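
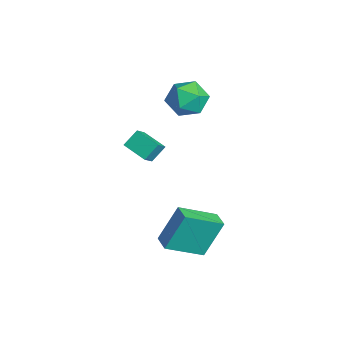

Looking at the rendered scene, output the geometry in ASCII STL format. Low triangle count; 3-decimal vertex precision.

solid 
facet normal 0.241 0.750 0.616
outer loop
vertex -1.675 0.99 0.421
vertex -2.099 0.465 1.227
vertex -1.083 0.333 0.99
endloop
endfacet
facet normal 0.706 0.704 0.078
outer loop
vertex -1.675 0.99 0.421
vertex -1.083 0.333 0.99
vertex -0.988 0.353 -0.057
endloop
endfacet
facet normal 0.345 0.772 -0.534
outer loop
vertex -1.675 0.99 0.421
vertex -0.988 0.353 -0.057
vertex -1.946 0.497 -0.467
endloop
endfacet
facet normal -0.345 0.861 -0.373
outer loop
vertex -1.675 0.99 0.421
vertex -1.946 0.497 -0.467
vertex -2.632 0.566 0.326
endloop
endfacet
facet normal -0.409 0.848 0.337
outer loop
vertex -1.675 0.99 0.421
vertex -2.632 0.566 0.326
vertex -2.099 0.465 1.227
endloop
endfacet
facet normal 0.995 0.051 0.091
outer loop
vertex -0.988 0.353 -0.057
vertex -1.083 0.333 0.99
vertex -0.988 -0.566 0.454
endloop
endfacet
facet normal 0.241 0.126 0.962
outer loop
vertex -1.083 0.333 0.99
vertex -2.099 0.465 1.227
vertex -1.674 -0.497 1.247
endloop
endfacet
facet normal -0.811 0.284 0.512
outer loop
vertex -2.099 0.465 1.227
vertex -2.632 0.566 0.326
vertex -2.632 -0.353 0.837
endloop
endfacet
facet normal -0.707 0.306 -0.638
outer loop
vertex -2.632 0.566 0.326
vertex -1.946 0.497 -0.467
vertex -2.537 -0.333 -0.21
endloop
endfacet
facet normal 0.409 0.162 -0.898
outer loop
vertex -1.946 0.497 -0.467
vertex -0.988 0.353 -0.057
vertex -1.521 -0.465 -0.447
endloop
endfacet
facet normal 0.345 -0.861 0.373
outer loop
vertex -1.945 -0.99 0.359
vertex -0.988 -0.566 0.454
vertex -1.674 -0.497 1.247
endloop
endfacet
facet normal -0.345 -0.772 0.534
outer loop
vertex -1.945 -0.99 0.359
vertex -1.674 -0.497 1.247
vertex -2.632 -0.353 0.837
endloop
endfacet
facet normal -0.706 -0.704 -0.078
outer loop
vertex -1.945 -0.99 0.359
vertex -2.632 -0.353 0.837
vertex -2.537 -0.333 -0.21
endloop
endfacet
facet normal -0.241 -0.750 -0.616
outer loop
vertex -1.945 -0.99 0.359
vertex -2.537 -0.333 -0.21
vertex -1.521 -0.465 -0.447
endloop
endfacet
facet normal 0.409 -0.848 -0.337
outer loop
vertex -1.945 -0.99 0.359
vertex -1.521 -0.465 -0.447
vertex -0.988 -0.566 0.454
endloop
endfacet
facet normal 0.707 -0.306 0.638
outer loop
vertex -1.674 -0.497 1.247
vertex -0.988 -0.566 0.454
vertex -1.083 0.333 0.99
endloop
endfacet
facet normal -0.409 -0.162 0.898
outer loop
vertex -2.632 -0.353 0.837
vertex -1.674 -0.497 1.247
vertex -2.099 0.465 1.227
endloop
endfacet
facet normal -0.995 -0.051 -0.091
outer loop
vertex -2.537 -0.333 -0.21
vertex -2.632 -0.353 0.837
vertex -2.632 0.566 0.326
endloop
endfacet
facet normal -0.241 -0.126 -0.962
outer loop
vertex -1.521 -0.465 -0.447
vertex -2.537 -0.333 -0.21
vertex -1.946 0.497 -0.467
endloop
endfacet
facet normal 0.811 -0.284 -0.512
outer loop
vertex -0.988 -0.566 0.454
vertex -1.521 -0.465 -0.447
vertex -0.988 0.353 -0.057
endloop
endfacet
facet normal -0.997 -0.063 -0.050
outer loop
vertex 3.496 -1.937 -2.3
vertex 3.434 -0.227 -3.215
vertex 3.639 -2.846 -4.007
endloop
endfacet
facet normal 0.032 -0.881 0.472
outer loop
vertex 4.486 -2.793 -3.965
vertex 3.496 -1.937 -2.3
vertex 3.639 -2.846 -4.007
endloop
endfacet
facet normal -0.997 -0.063 -0.050
outer loop
vertex 3.639 -2.846 -4.007
vertex 3.434 -0.227 -3.215
vertex 3.577 -1.137 -4.923
endloop
endfacet
facet normal 0.073 -0.469 -0.880
outer loop
vertex 3.577 -1.137 -4.923
vertex 4.486 -2.793 -3.965
vertex 3.639 -2.846 -4.007
endloop
endfacet
facet normal -0.073 0.468 0.880
outer loop
vertex 3.496 -1.937 -2.3
vertex 4.281 -0.174 -3.173
vertex 3.434 -0.227 -3.215
endloop
endfacet
facet normal 0.032 -0.881 0.472
outer loop
vertex 4.343 -1.883 -2.257
vertex 3.496 -1.937 -2.3
vertex 4.486 -2.793 -3.965
endloop
endfacet
facet normal -0.075 0.469 0.880
outer loop
vertex 4.343 -1.883 -2.257
vertex 4.281 -0.174 -3.173
vertex 3.496 -1.937 -2.3
endloop
endfacet
facet normal -0.032 0.881 -0.472
outer loop
vertex 3.434 -0.227 -3.215
vertex 4.281 -0.174 -3.173
vertex 3.577 -1.137 -4.923
endloop
endfacet
facet normal 0.075 -0.468 -0.880
outer loop
vertex 4.424 -1.083 -4.88
vertex 4.486 -2.793 -3.965
vertex 3.577 -1.137 -4.923
endloop
endfacet
facet normal -0.032 0.881 -0.472
outer loop
vertex 3.577 -1.137 -4.923
vertex 4.281 -0.174 -3.173
vertex 4.424 -1.083 -4.88
endloop
endfacet
facet normal 0.997 0.063 0.050
outer loop
vertex 4.424 -1.083 -4.88
vertex 4.343 -1.883 -2.257
vertex 4.486 -2.793 -3.965
endloop
endfacet
facet normal 0.997 0.063 0.050
outer loop
vertex 4.281 -0.174 -3.173
vertex 4.343 -1.883 -2.257
vertex 4.424 -1.083 -4.88
endloop
endfacet
facet normal -0.801 -0.528 0.282
outer loop
vertex 0.917 -3.554 0.08
vertex 0.726 -2.916 0.73
vertex 0.417 -3.108 -0.505
endloop
endfacet
facet normal 0.205 -0.686 -0.698
outer loop
vertex 1.394 -2.464 -0.85
vertex 0.917 -3.554 0.08
vertex 0.417 -3.108 -0.505
endloop
endfacet
facet normal -0.801 -0.528 0.282
outer loop
vertex 0.417 -3.108 -0.505
vertex 0.726 -2.916 0.73
vertex 0.225 -2.47 0.144
endloop
endfacet
facet normal -0.562 0.500 -0.658
outer loop
vertex 0.225 -2.47 0.144
vertex 1.394 -2.464 -0.85
vertex 0.417 -3.108 -0.505
endloop
endfacet
facet normal 0.563 -0.501 0.657
outer loop
vertex 0.917 -3.554 0.08
vertex 1.703 -2.272 0.385
vertex 0.726 -2.916 0.73
endloop
endfacet
facet normal 0.206 -0.686 -0.698
outer loop
vertex 1.895 -2.91 -0.264
vertex 0.917 -3.554 0.08
vertex 1.394 -2.464 -0.85
endloop
endfacet
facet normal 0.562 -0.501 0.659
outer loop
vertex 1.895 -2.91 -0.264
vertex 1.703 -2.272 0.385
vertex 0.917 -3.554 0.08
endloop
endfacet
facet normal -0.206 0.686 0.698
outer loop
vertex 0.726 -2.916 0.73
vertex 1.703 -2.272 0.385
vertex 0.225 -2.47 0.144
endloop
endfacet
facet normal -0.562 0.502 -0.658
outer loop
vertex 1.203 -1.826 -0.2
vertex 1.394 -2.464 -0.85
vertex 0.225 -2.47 0.144
endloop
endfacet
facet normal -0.206 0.685 0.698
outer loop
vertex 0.225 -2.47 0.144
vertex 1.703 -2.272 0.385
vertex 1.203 -1.826 -0.2
endloop
endfacet
facet normal 0.801 0.528 -0.283
outer loop
vertex 1.203 -1.826 -0.2
vertex 1.895 -2.91 -0.264
vertex 1.394 -2.464 -0.85
endloop
endfacet
facet normal 0.801 0.528 -0.282
outer loop
vertex 1.703 -2.272 0.385
vertex 1.895 -2.91 -0.264
vertex 1.203 -1.826 -0.2
endloop
endfacet

endsolid


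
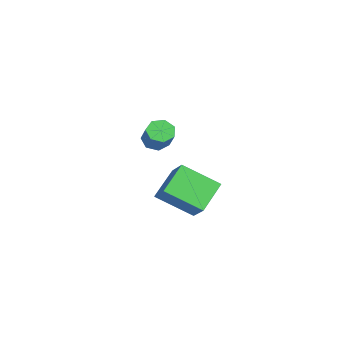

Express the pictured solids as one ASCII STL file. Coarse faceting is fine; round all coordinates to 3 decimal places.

solid 
facet normal -0.703 -0.019 -0.711
outer loop
vertex -3.902 -0.715 -1.375
vertex -4.378 -0.743 -0.904
vertex -4.104 -0.202 -1.189
endloop
endfacet
facet normal 0.621 0.472 -0.626
outer loop
vertex -3.902 -0.715 -1.375
vertex -4.104 -0.202 -1.189
vertex -2.946 -0.689 -0.407
endloop
endfacet
facet normal 0.621 0.471 -0.627
outer loop
vertex -2.946 -0.689 -0.407
vertex -4.104 -0.202 -1.189
vertex -3.148 -0.176 -0.222
endloop
endfacet
facet normal 0.703 0.020 0.711
outer loop
vertex -2.946 -0.689 -0.407
vertex -3.148 -0.176 -0.222
vertex -3.422 -0.717 0.064
endloop
endfacet
facet normal -0.702 -0.019 -0.711
outer loop
vertex -4.104 -0.202 -1.189
vertex -4.378 -0.743 -0.904
vertex -4.512 -0.097 -0.789
endloop
endfacet
facet normal 0.115 0.983 -0.140
outer loop
vertex -4.104 -0.202 -1.189
vertex -4.512 -0.097 -0.789
vertex -3.148 -0.176 -0.222
endloop
endfacet
facet normal 0.115 0.983 -0.140
outer loop
vertex -3.148 -0.176 -0.222
vertex -4.512 -0.097 -0.789
vertex -3.557 -0.071 0.179
endloop
endfacet
facet normal 0.703 0.020 0.711
outer loop
vertex -3.148 -0.176 -0.222
vertex -3.557 -0.071 0.179
vertex -3.422 -0.717 0.064
endloop
endfacet
facet normal -0.703 -0.019 -0.711
outer loop
vertex -4.512 -0.097 -0.789
vertex -4.378 -0.743 -0.904
vertex -4.819 -0.478 -0.475
endloop
endfacet
facet normal -0.477 0.755 0.450
outer loop
vertex -4.512 -0.097 -0.789
vertex -4.819 -0.478 -0.475
vertex -3.557 -0.071 0.179
endloop
endfacet
facet normal -0.477 0.755 0.451
outer loop
vertex -3.557 -0.071 0.179
vertex -4.819 -0.478 -0.475
vertex -3.864 -0.452 0.492
endloop
endfacet
facet normal 0.702 0.020 0.712
outer loop
vertex -3.557 -0.071 0.179
vertex -3.864 -0.452 0.492
vertex -3.422 -0.717 0.064
endloop
endfacet
facet normal -0.703 -0.019 -0.711
outer loop
vertex -4.819 -0.478 -0.475
vertex -4.378 -0.743 -0.904
vertex -4.794 -1.059 -0.484
endloop
endfacet
facet normal -0.710 -0.041 0.703
outer loop
vertex -4.819 -0.478 -0.475
vertex -4.794 -1.059 -0.484
vertex -3.864 -0.452 0.492
endloop
endfacet
facet normal -0.710 -0.043 0.703
outer loop
vertex -3.864 -0.452 0.492
vertex -4.794 -1.059 -0.484
vertex -3.838 -1.032 0.483
endloop
endfacet
facet normal 0.702 0.020 0.712
outer loop
vertex -3.864 -0.452 0.492
vertex -3.838 -1.032 0.483
vertex -3.422 -0.717 0.064
endloop
endfacet
facet normal -0.703 -0.020 -0.711
outer loop
vertex -4.794 -1.059 -0.484
vertex -4.378 -0.743 -0.904
vertex -4.455 -1.402 -0.809
endloop
endfacet
facet normal -0.408 -0.807 0.426
outer loop
vertex -4.794 -1.059 -0.484
vertex -4.455 -1.402 -0.809
vertex -3.838 -1.032 0.483
endloop
endfacet
facet normal -0.410 -0.806 0.427
outer loop
vertex -3.838 -1.032 0.483
vertex -4.455 -1.402 -0.809
vertex -3.5 -1.376 0.158
endloop
endfacet
facet normal 0.703 0.018 0.711
outer loop
vertex -3.838 -1.032 0.483
vertex -3.5 -1.376 0.158
vertex -3.422 -0.717 0.064
endloop
endfacet
facet normal -0.702 -0.021 -0.712
outer loop
vertex -4.455 -1.402 -0.809
vertex -4.378 -0.743 -0.904
vertex -4.058 -1.249 -1.205
endloop
endfacet
facet normal 0.200 -0.965 -0.172
outer loop
vertex -4.455 -1.402 -0.809
vertex -4.058 -1.249 -1.205
vertex -3.5 -1.376 0.158
endloop
endfacet
facet normal 0.200 -0.965 -0.172
outer loop
vertex -3.5 -1.376 0.158
vertex -4.058 -1.249 -1.205
vertex -3.103 -1.223 -0.238
endloop
endfacet
facet normal 0.703 0.018 0.711
outer loop
vertex -3.5 -1.376 0.158
vertex -3.103 -1.223 -0.238
vertex -3.422 -0.717 0.064
endloop
endfacet
facet normal -0.703 -0.021 -0.711
outer loop
vertex -4.058 -1.249 -1.205
vertex -4.378 -0.743 -0.904
vertex -3.902 -0.715 -1.375
endloop
endfacet
facet normal 0.659 -0.396 -0.640
outer loop
vertex -4.058 -1.249 -1.205
vertex -3.902 -0.715 -1.375
vertex -3.103 -1.223 -0.238
endloop
endfacet
facet normal 0.659 -0.396 -0.640
outer loop
vertex -3.103 -1.223 -0.238
vertex -3.902 -0.715 -1.375
vertex -2.946 -0.689 -0.407
endloop
endfacet
facet normal 0.703 0.018 0.711
outer loop
vertex -3.103 -1.223 -0.238
vertex -2.946 -0.689 -0.407
vertex -3.422 -0.717 0.064
endloop
endfacet
facet normal -0.761 -0.148 -0.632
outer loop
vertex -0.231 -0.881 -0.759
vertex 0.315 0.653 -1.776
vertex 0.731 -1.843 -1.693
endloop
endfacet
facet normal -0.284 -0.799 0.530
outer loop
vertex 1.705 -1.653 -0.884
vertex -0.231 -0.881 -0.759
vertex 0.731 -1.843 -1.693
endloop
endfacet
facet normal -0.761 -0.148 -0.632
outer loop
vertex 0.731 -1.843 -1.693
vertex 0.315 0.653 -1.776
vertex 1.277 -0.308 -2.71
endloop
endfacet
facet normal 0.584 -0.582 -0.566
outer loop
vertex 1.277 -0.308 -2.71
vertex 1.705 -1.653 -0.884
vertex 0.731 -1.843 -1.693
endloop
endfacet
facet normal -0.584 0.583 0.566
outer loop
vertex -0.231 -0.881 -0.759
vertex 1.289 0.843 -0.967
vertex 0.315 0.653 -1.776
endloop
endfacet
facet normal -0.285 -0.799 0.529
outer loop
vertex 0.743 -0.692 0.05
vertex -0.231 -0.881 -0.759
vertex 1.705 -1.653 -0.884
endloop
endfacet
facet normal -0.583 0.583 0.566
outer loop
vertex 0.743 -0.692 0.05
vertex 1.289 0.843 -0.967
vertex -0.231 -0.881 -0.759
endloop
endfacet
facet normal 0.284 0.799 -0.530
outer loop
vertex 0.315 0.653 -1.776
vertex 1.289 0.843 -0.967
vertex 1.277 -0.308 -2.71
endloop
endfacet
facet normal 0.583 -0.583 -0.566
outer loop
vertex 2.251 -0.119 -1.901
vertex 1.705 -1.653 -0.884
vertex 1.277 -0.308 -2.71
endloop
endfacet
facet normal 0.285 0.799 -0.530
outer loop
vertex 1.277 -0.308 -2.71
vertex 1.289 0.843 -0.967
vertex 2.251 -0.119 -1.901
endloop
endfacet
facet normal 0.761 0.148 0.632
outer loop
vertex 2.251 -0.119 -1.901
vertex 0.743 -0.692 0.05
vertex 1.705 -1.653 -0.884
endloop
endfacet
facet normal 0.761 0.148 0.632
outer loop
vertex 1.289 0.843 -0.967
vertex 0.743 -0.692 0.05
vertex 2.251 -0.119 -1.901
endloop
endfacet

endsolid


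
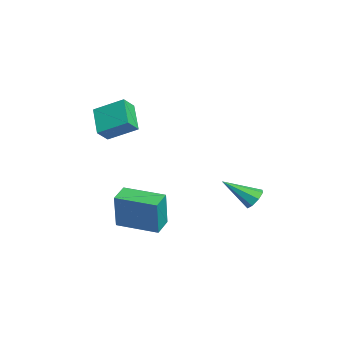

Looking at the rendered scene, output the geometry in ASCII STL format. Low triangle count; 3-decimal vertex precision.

solid 
facet normal 0.194 0.790 -0.582
outer loop
vertex 2.674 3.29 -1.642
vertex 2.445 2.979 -2.14
vertex 2.201 3.361 -1.703
endloop
endfacet
facet normal -0.072 0.327 0.942
outer loop
vertex 2.674 3.29 -1.642
vertex 2.201 3.361 -1.703
vertex 2.095 1.541 -1.08
endloop
endfacet
facet normal 0.193 0.790 -0.582
outer loop
vertex 2.201 3.361 -1.703
vertex 2.445 2.979 -2.14
vertex 1.871 3.208 -2.02
endloop
endfacet
facet normal -0.729 0.259 0.634
outer loop
vertex 2.201 3.361 -1.703
vertex 1.871 3.208 -2.02
vertex 2.095 1.541 -1.08
endloop
endfacet
facet normal 0.193 0.789 -0.584
outer loop
vertex 1.871 3.208 -2.02
vertex 2.445 2.979 -2.14
vertex 1.878 2.92 -2.407
endloop
endfacet
facet normal -0.993 -0.101 0.057
outer loop
vertex 1.871 3.208 -2.02
vertex 1.878 2.92 -2.407
vertex 2.095 1.541 -1.08
endloop
endfacet
facet normal 0.192 0.790 -0.583
outer loop
vertex 1.878 2.92 -2.407
vertex 2.445 2.979 -2.14
vertex 2.217 2.667 -2.638
endloop
endfacet
facet normal -0.710 -0.543 -0.448
outer loop
vertex 1.878 2.92 -2.407
vertex 2.217 2.667 -2.638
vertex 2.095 1.541 -1.08
endloop
endfacet
facet normal 0.192 0.790 -0.583
outer loop
vertex 2.217 2.667 -2.638
vertex 2.445 2.979 -2.14
vertex 2.69 2.597 -2.577
endloop
endfacet
facet normal -0.044 -0.808 -0.587
outer loop
vertex 2.217 2.667 -2.638
vertex 2.69 2.597 -2.577
vertex 2.095 1.541 -1.08
endloop
endfacet
facet normal 0.193 0.790 -0.582
outer loop
vertex 2.69 2.597 -2.577
vertex 2.445 2.979 -2.14
vertex 3.02 2.75 -2.26
endloop
endfacet
facet normal 0.611 -0.740 -0.279
outer loop
vertex 2.69 2.597 -2.577
vertex 3.02 2.75 -2.26
vertex 2.095 1.541 -1.08
endloop
endfacet
facet normal 0.193 0.790 -0.582
outer loop
vertex 3.02 2.75 -2.26
vertex 2.445 2.979 -2.14
vertex 3.013 3.037 -1.873
endloop
endfacet
facet normal 0.876 -0.380 0.298
outer loop
vertex 3.02 2.75 -2.26
vertex 3.013 3.037 -1.873
vertex 2.095 1.541 -1.08
endloop
endfacet
facet normal 0.193 0.790 -0.582
outer loop
vertex 3.013 3.037 -1.873
vertex 2.445 2.979 -2.14
vertex 2.674 3.29 -1.642
endloop
endfacet
facet normal 0.593 0.062 0.803
outer loop
vertex 3.013 3.037 -1.873
vertex 2.674 3.29 -1.642
vertex 2.095 1.541 -1.08
endloop
endfacet
facet normal -0.476 0.569 -0.671
outer loop
vertex -4.722 -2.955 0.491
vertex -4.181 -1.557 1.293
vertex -3.336 -2.937 -0.477
endloop
endfacet
facet normal -0.318 -0.822 -0.471
outer loop
vertex -2.879 -3.483 0.167
vertex -4.722 -2.955 0.491
vertex -3.336 -2.937 -0.477
endloop
endfacet
facet normal -0.476 0.569 -0.671
outer loop
vertex -3.336 -2.937 -0.477
vertex -4.181 -1.557 1.293
vertex -2.795 -1.539 0.325
endloop
endfacet
facet normal 0.820 0.011 -0.572
outer loop
vertex -2.795 -1.539 0.325
vertex -2.879 -3.483 0.167
vertex -3.336 -2.937 -0.477
endloop
endfacet
facet normal -0.820 -0.011 0.572
outer loop
vertex -4.722 -2.955 0.491
vertex -3.724 -2.103 1.937
vertex -4.181 -1.557 1.293
endloop
endfacet
facet normal -0.318 -0.822 -0.471
outer loop
vertex -4.265 -3.501 1.135
vertex -4.722 -2.955 0.491
vertex -2.879 -3.483 0.167
endloop
endfacet
facet normal -0.820 -0.011 0.572
outer loop
vertex -4.265 -3.501 1.135
vertex -3.724 -2.103 1.937
vertex -4.722 -2.955 0.491
endloop
endfacet
facet normal 0.318 0.822 0.471
outer loop
vertex -4.181 -1.557 1.293
vertex -3.724 -2.103 1.937
vertex -2.795 -1.539 0.325
endloop
endfacet
facet normal 0.820 0.011 -0.572
outer loop
vertex -2.338 -2.085 0.969
vertex -2.879 -3.483 0.167
vertex -2.795 -1.539 0.325
endloop
endfacet
facet normal 0.318 0.822 0.471
outer loop
vertex -2.795 -1.539 0.325
vertex -3.724 -2.103 1.937
vertex -2.338 -2.085 0.969
endloop
endfacet
facet normal 0.476 -0.569 0.671
outer loop
vertex -2.338 -2.085 0.969
vertex -4.265 -3.501 1.135
vertex -2.879 -3.483 0.167
endloop
endfacet
facet normal 0.476 -0.569 0.671
outer loop
vertex -3.724 -2.103 1.937
vertex -4.265 -3.501 1.135
vertex -2.338 -2.085 0.969
endloop
endfacet
facet normal -0.513 -0.857 0.048
outer loop
vertex 0.263 -3.101 -2.662
vertex -0.64 -2.548 -2.449
vertex -0.123 -2.979 -4.61
endloop
endfacet
facet normal 0.836 -0.512 -0.198
outer loop
vertex 0.96 -1.172 -4.711
vertex 0.263 -3.101 -2.662
vertex -0.123 -2.979 -4.61
endloop
endfacet
facet normal -0.513 -0.857 0.048
outer loop
vertex -0.123 -2.979 -4.61
vertex -0.64 -2.548 -2.449
vertex -1.026 -2.427 -4.397
endloop
endfacet
facet normal -0.194 0.061 -0.979
outer loop
vertex -1.026 -2.427 -4.397
vertex 0.96 -1.172 -4.711
vertex -0.123 -2.979 -4.61
endloop
endfacet
facet normal 0.193 -0.061 0.979
outer loop
vertex 0.263 -3.101 -2.662
vertex 0.443 -0.741 -2.55
vertex -0.64 -2.548 -2.449
endloop
endfacet
facet normal 0.836 -0.512 -0.197
outer loop
vertex 1.346 -1.293 -2.763
vertex 0.263 -3.101 -2.662
vertex 0.96 -1.172 -4.711
endloop
endfacet
facet normal 0.194 -0.061 0.979
outer loop
vertex 1.346 -1.293 -2.763
vertex 0.443 -0.741 -2.55
vertex 0.263 -3.101 -2.662
endloop
endfacet
facet normal -0.836 0.512 0.197
outer loop
vertex -0.64 -2.548 -2.449
vertex 0.443 -0.741 -2.55
vertex -1.026 -2.427 -4.397
endloop
endfacet
facet normal -0.193 0.061 -0.979
outer loop
vertex 0.057 -0.619 -4.498
vertex 0.96 -1.172 -4.711
vertex -1.026 -2.427 -4.397
endloop
endfacet
facet normal -0.836 0.512 0.198
outer loop
vertex -1.026 -2.427 -4.397
vertex 0.443 -0.741 -2.55
vertex 0.057 -0.619 -4.498
endloop
endfacet
facet normal 0.513 0.857 -0.048
outer loop
vertex 0.057 -0.619 -4.498
vertex 1.346 -1.293 -2.763
vertex 0.96 -1.172 -4.711
endloop
endfacet
facet normal 0.513 0.857 -0.048
outer loop
vertex 0.443 -0.741 -2.55
vertex 1.346 -1.293 -2.763
vertex 0.057 -0.619 -4.498
endloop
endfacet

endsolid


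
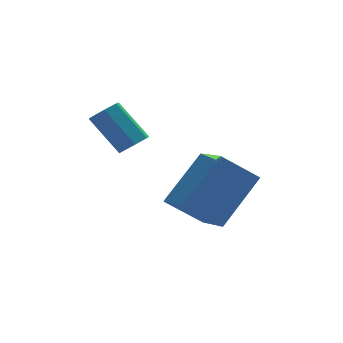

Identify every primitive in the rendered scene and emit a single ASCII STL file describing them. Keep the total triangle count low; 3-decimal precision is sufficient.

solid 
facet normal 0.481 -0.468 -0.741
outer loop
vertex 0.561 -2.042 -1.659
vertex 0.246 -1.805 -2.013
vertex 0.709 -1.637 -1.819
endloop
endfacet
facet normal 0.815 -0.071 0.574
outer loop
vertex 0.561 -2.042 -1.659
vertex 0.709 -1.637 -1.819
vertex -0.171 -1.331 -0.532
endloop
endfacet
facet normal 0.815 -0.071 0.574
outer loop
vertex -0.171 -1.331 -0.532
vertex 0.709 -1.637 -1.819
vertex -0.023 -0.926 -0.692
endloop
endfacet
facet normal -0.483 0.469 0.740
outer loop
vertex -0.171 -1.331 -0.532
vertex -0.023 -0.926 -0.692
vertex -0.486 -1.095 -0.887
endloop
endfacet
facet normal 0.481 -0.468 -0.741
outer loop
vertex 0.709 -1.637 -1.819
vertex 0.246 -1.805 -2.013
vertex 0.508 -1.359 -2.125
endloop
endfacet
facet normal 0.760 0.645 0.087
outer loop
vertex 0.709 -1.637 -1.819
vertex 0.508 -1.359 -2.125
vertex -0.023 -0.926 -0.692
endloop
endfacet
facet normal 0.760 0.645 0.087
outer loop
vertex -0.023 -0.926 -0.692
vertex 0.508 -1.359 -2.125
vertex -0.224 -0.648 -0.998
endloop
endfacet
facet normal -0.483 0.467 0.741
outer loop
vertex -0.023 -0.926 -0.692
vertex -0.224 -0.648 -0.998
vertex -0.486 -1.095 -0.887
endloop
endfacet
facet normal 0.481 -0.469 -0.741
outer loop
vertex 0.508 -1.359 -2.125
vertex 0.246 -1.805 -2.013
vertex 0.11 -1.417 -2.347
endloop
endfacet
facet normal 0.132 0.875 -0.466
outer loop
vertex 0.508 -1.359 -2.125
vertex 0.11 -1.417 -2.347
vertex -0.224 -0.648 -0.998
endloop
endfacet
facet normal 0.132 0.875 -0.466
outer loop
vertex -0.224 -0.648 -0.998
vertex 0.11 -1.417 -2.347
vertex -0.622 -0.706 -1.22
endloop
endfacet
facet normal -0.482 0.467 0.742
outer loop
vertex -0.224 -0.648 -0.998
vertex -0.622 -0.706 -1.22
vertex -0.486 -1.095 -0.887
endloop
endfacet
facet normal 0.483 -0.468 -0.740
outer loop
vertex 0.11 -1.417 -2.347
vertex 0.246 -1.805 -2.013
vertex -0.186 -1.768 -2.318
endloop
endfacet
facet normal -0.595 0.447 -0.668
outer loop
vertex 0.11 -1.417 -2.347
vertex -0.186 -1.768 -2.318
vertex -0.622 -0.706 -1.22
endloop
endfacet
facet normal -0.595 0.447 -0.668
outer loop
vertex -0.622 -0.706 -1.22
vertex -0.186 -1.768 -2.318
vertex -0.918 -1.057 -1.191
endloop
endfacet
facet normal -0.481 0.467 0.742
outer loop
vertex -0.622 -0.706 -1.22
vertex -0.918 -1.057 -1.191
vertex -0.486 -1.095 -0.887
endloop
endfacet
facet normal 0.482 -0.469 -0.740
outer loop
vertex -0.186 -1.768 -2.318
vertex 0.246 -1.805 -2.013
vertex -0.157 -2.147 -2.059
endloop
endfacet
facet normal -0.874 -0.318 -0.367
outer loop
vertex -0.186 -1.768 -2.318
vertex -0.157 -2.147 -2.059
vertex -0.918 -1.057 -1.191
endloop
endfacet
facet normal -0.874 -0.317 -0.368
outer loop
vertex -0.918 -1.057 -1.191
vertex -0.157 -2.147 -2.059
vertex -0.889 -1.436 -0.933
endloop
endfacet
facet normal -0.481 0.468 0.742
outer loop
vertex -0.918 -1.057 -1.191
vertex -0.889 -1.436 -0.933
vertex -0.486 -1.095 -0.887
endloop
endfacet
facet normal 0.481 -0.467 -0.742
outer loop
vertex -0.157 -2.147 -2.059
vertex 0.246 -1.805 -2.013
vertex 0.176 -2.269 -1.766
endloop
endfacet
facet normal -0.495 -0.843 0.211
outer loop
vertex -0.157 -2.147 -2.059
vertex 0.176 -2.269 -1.766
vertex -0.889 -1.436 -0.933
endloop
endfacet
facet normal -0.495 -0.843 0.211
outer loop
vertex -0.889 -1.436 -0.933
vertex 0.176 -2.269 -1.766
vertex -0.556 -1.558 -0.64
endloop
endfacet
facet normal -0.481 0.468 0.741
outer loop
vertex -0.889 -1.436 -0.933
vertex -0.556 -1.558 -0.64
vertex -0.486 -1.095 -0.887
endloop
endfacet
facet normal 0.482 -0.467 -0.741
outer loop
vertex 0.176 -2.269 -1.766
vertex 0.246 -1.805 -2.013
vertex 0.561 -2.042 -1.659
endloop
endfacet
facet normal 0.257 -0.733 0.630
outer loop
vertex 0.176 -2.269 -1.766
vertex 0.561 -2.042 -1.659
vertex -0.556 -1.558 -0.64
endloop
endfacet
facet normal 0.256 -0.734 0.629
outer loop
vertex -0.556 -1.558 -0.64
vertex 0.561 -2.042 -1.659
vertex -0.171 -1.331 -0.532
endloop
endfacet
facet normal -0.483 0.468 0.740
outer loop
vertex -0.556 -1.558 -0.64
vertex -0.171 -1.331 -0.532
vertex -0.486 -1.095 -0.887
endloop
endfacet
facet normal -0.619 -0.376 -0.690
outer loop
vertex 2.436 -3.437 -4.753
vertex 1.311 -3.26 -3.84
vertex 2.202 -2.022 -5.315
endloop
endfacet
facet normal 0.771 -0.121 -0.625
outer loop
vertex 3.489 -1.24 -3.88
vertex 2.436 -3.437 -4.753
vertex 2.202 -2.022 -5.315
endloop
endfacet
facet normal -0.619 -0.376 -0.689
outer loop
vertex 2.202 -2.022 -5.315
vertex 1.311 -3.26 -3.84
vertex 1.077 -1.845 -4.401
endloop
endfacet
facet normal -0.152 0.919 -0.365
outer loop
vertex 1.077 -1.845 -4.401
vertex 3.489 -1.24 -3.88
vertex 2.202 -2.022 -5.315
endloop
endfacet
facet normal 0.151 -0.919 0.365
outer loop
vertex 2.436 -3.437 -4.753
vertex 2.598 -2.478 -2.405
vertex 1.311 -3.26 -3.84
endloop
endfacet
facet normal 0.771 -0.121 -0.626
outer loop
vertex 3.723 -2.655 -3.319
vertex 2.436 -3.437 -4.753
vertex 3.489 -1.24 -3.88
endloop
endfacet
facet normal 0.152 -0.919 0.365
outer loop
vertex 3.723 -2.655 -3.319
vertex 2.598 -2.478 -2.405
vertex 2.436 -3.437 -4.753
endloop
endfacet
facet normal -0.771 0.121 0.626
outer loop
vertex 1.311 -3.26 -3.84
vertex 2.598 -2.478 -2.405
vertex 1.077 -1.845 -4.401
endloop
endfacet
facet normal -0.152 0.919 -0.365
outer loop
vertex 2.364 -1.063 -2.967
vertex 3.489 -1.24 -3.88
vertex 1.077 -1.845 -4.401
endloop
endfacet
facet normal -0.771 0.121 0.626
outer loop
vertex 1.077 -1.845 -4.401
vertex 2.598 -2.478 -2.405
vertex 2.364 -1.063 -2.967
endloop
endfacet
facet normal 0.619 0.376 0.690
outer loop
vertex 2.364 -1.063 -2.967
vertex 3.723 -2.655 -3.319
vertex 3.489 -1.24 -3.88
endloop
endfacet
facet normal 0.619 0.376 0.689
outer loop
vertex 2.598 -2.478 -2.405
vertex 3.723 -2.655 -3.319
vertex 2.364 -1.063 -2.967
endloop
endfacet

endsolid


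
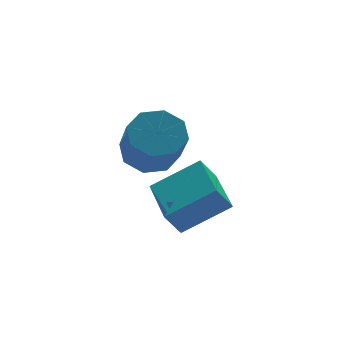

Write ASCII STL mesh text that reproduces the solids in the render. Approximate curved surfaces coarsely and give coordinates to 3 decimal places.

solid 
facet normal -0.549 0.027 0.835
outer loop
vertex 3.3 1.603 -2.116
vertex 3.679 3.196 -1.919
vertex 2.039 2.007 -2.959
endloop
endfacet
facet normal -0.230 -0.966 -0.119
outer loop
vertex 2.501 1.984 -3.661
vertex 3.3 1.603 -2.116
vertex 2.039 2.007 -2.959
endloop
endfacet
facet normal -0.550 0.028 0.835
outer loop
vertex 2.039 2.007 -2.959
vertex 3.679 3.196 -1.919
vertex 2.419 3.601 -2.763
endloop
endfacet
facet normal -0.803 0.258 -0.537
outer loop
vertex 2.419 3.601 -2.763
vertex 2.501 1.984 -3.661
vertex 2.039 2.007 -2.959
endloop
endfacet
facet normal 0.803 -0.258 0.537
outer loop
vertex 3.3 1.603 -2.116
vertex 4.141 3.173 -2.621
vertex 3.679 3.196 -1.919
endloop
endfacet
facet normal -0.231 -0.966 -0.119
outer loop
vertex 3.761 1.579 -2.817
vertex 3.3 1.603 -2.116
vertex 2.501 1.984 -3.661
endloop
endfacet
facet normal 0.803 -0.258 0.537
outer loop
vertex 3.761 1.579 -2.817
vertex 4.141 3.173 -2.621
vertex 3.3 1.603 -2.116
endloop
endfacet
facet normal 0.230 0.966 0.120
outer loop
vertex 3.679 3.196 -1.919
vertex 4.141 3.173 -2.621
vertex 2.419 3.601 -2.763
endloop
endfacet
facet normal -0.803 0.258 -0.537
outer loop
vertex 2.88 3.577 -3.464
vertex 2.501 1.984 -3.661
vertex 2.419 3.601 -2.763
endloop
endfacet
facet normal 0.230 0.966 0.118
outer loop
vertex 2.419 3.601 -2.763
vertex 4.141 3.173 -2.621
vertex 2.88 3.577 -3.464
endloop
endfacet
facet normal 0.550 -0.028 -0.835
outer loop
vertex 2.88 3.577 -3.464
vertex 3.761 1.579 -2.817
vertex 2.501 1.984 -3.661
endloop
endfacet
facet normal 0.549 -0.028 -0.835
outer loop
vertex 4.141 3.173 -2.621
vertex 3.761 1.579 -2.817
vertex 2.88 3.577 -3.464
endloop
endfacet
facet normal 0.162 0.626 -0.763
outer loop
vertex 2.535 3.433 -0.554
vertex 2.118 2.96 -1.031
vertex 1.947 3.574 -0.563
endloop
endfacet
facet normal 0.168 0.744 0.647
outer loop
vertex 2.535 3.433 -0.554
vertex 1.947 3.574 -0.563
vertex 2.299 2.512 0.567
endloop
endfacet
facet normal 0.168 0.744 0.647
outer loop
vertex 2.299 2.512 0.567
vertex 1.947 3.574 -0.563
vertex 1.711 2.653 0.558
endloop
endfacet
facet normal -0.162 -0.626 0.763
outer loop
vertex 2.299 2.512 0.567
vertex 1.711 2.653 0.558
vertex 1.882 2.04 0.091
endloop
endfacet
facet normal 0.161 0.626 -0.763
outer loop
vertex 1.947 3.574 -0.563
vertex 2.118 2.96 -1.031
vertex 1.459 3.355 -0.846
endloop
endfacet
facet normal -0.569 0.690 0.447
outer loop
vertex 1.947 3.574 -0.563
vertex 1.459 3.355 -0.846
vertex 1.711 2.653 0.558
endloop
endfacet
facet normal -0.568 0.691 0.447
outer loop
vertex 1.711 2.653 0.558
vertex 1.459 3.355 -0.846
vertex 1.223 2.434 0.276
endloop
endfacet
facet normal -0.160 -0.626 0.763
outer loop
vertex 1.711 2.653 0.558
vertex 1.223 2.434 0.276
vertex 1.882 2.04 0.091
endloop
endfacet
facet normal 0.161 0.626 -0.763
outer loop
vertex 1.459 3.355 -0.846
vertex 2.118 2.96 -1.031
vertex 1.358 2.905 -1.236
endloop
endfacet
facet normal -0.973 0.231 -0.015
outer loop
vertex 1.459 3.355 -0.846
vertex 1.358 2.905 -1.236
vertex 1.223 2.434 0.276
endloop
endfacet
facet normal -0.972 0.233 -0.014
outer loop
vertex 1.223 2.434 0.276
vertex 1.358 2.905 -1.236
vertex 1.121 1.984 -0.115
endloop
endfacet
facet normal -0.160 -0.626 0.763
outer loop
vertex 1.223 2.434 0.276
vertex 1.121 1.984 -0.115
vertex 1.882 2.04 0.091
endloop
endfacet
facet normal 0.160 0.627 -0.762
outer loop
vertex 1.358 2.905 -1.236
vertex 2.118 2.96 -1.031
vertex 1.701 2.488 -1.507
endloop
endfacet
facet normal -0.807 -0.361 -0.467
outer loop
vertex 1.358 2.905 -1.236
vertex 1.701 2.488 -1.507
vertex 1.121 1.984 -0.115
endloop
endfacet
facet normal -0.807 -0.362 -0.467
outer loop
vertex 1.121 1.984 -0.115
vertex 1.701 2.488 -1.507
vertex 1.465 1.567 -0.386
endloop
endfacet
facet normal -0.160 -0.627 0.762
outer loop
vertex 1.121 1.984 -0.115
vertex 1.465 1.567 -0.386
vertex 1.882 2.04 0.091
endloop
endfacet
facet normal 0.162 0.626 -0.763
outer loop
vertex 1.701 2.488 -1.507
vertex 2.118 2.96 -1.031
vertex 2.289 2.347 -1.498
endloop
endfacet
facet normal -0.168 -0.744 -0.647
outer loop
vertex 1.701 2.488 -1.507
vertex 2.289 2.347 -1.498
vertex 1.465 1.567 -0.386
endloop
endfacet
facet normal -0.168 -0.744 -0.647
outer loop
vertex 1.465 1.567 -0.386
vertex 2.289 2.347 -1.498
vertex 2.053 1.426 -0.377
endloop
endfacet
facet normal -0.162 -0.626 0.763
outer loop
vertex 1.465 1.567 -0.386
vertex 2.053 1.426 -0.377
vertex 1.882 2.04 0.091
endloop
endfacet
facet normal 0.160 0.626 -0.763
outer loop
vertex 2.289 2.347 -1.498
vertex 2.118 2.96 -1.031
vertex 2.777 2.566 -1.216
endloop
endfacet
facet normal 0.568 -0.690 -0.448
outer loop
vertex 2.289 2.347 -1.498
vertex 2.777 2.566 -1.216
vertex 2.053 1.426 -0.377
endloop
endfacet
facet normal 0.569 -0.690 -0.447
outer loop
vertex 2.053 1.426 -0.377
vertex 2.777 2.566 -1.216
vertex 2.541 1.645 -0.094
endloop
endfacet
facet normal -0.161 -0.626 0.763
outer loop
vertex 2.053 1.426 -0.377
vertex 2.541 1.645 -0.094
vertex 1.882 2.04 0.091
endloop
endfacet
facet normal 0.160 0.626 -0.763
outer loop
vertex 2.777 2.566 -1.216
vertex 2.118 2.96 -1.031
vertex 2.879 3.016 -0.825
endloop
endfacet
facet normal 0.973 -0.232 0.014
outer loop
vertex 2.777 2.566 -1.216
vertex 2.879 3.016 -0.825
vertex 2.541 1.645 -0.094
endloop
endfacet
facet normal 0.973 -0.232 0.015
outer loop
vertex 2.541 1.645 -0.094
vertex 2.879 3.016 -0.825
vertex 2.642 2.095 0.296
endloop
endfacet
facet normal -0.161 -0.626 0.763
outer loop
vertex 2.541 1.645 -0.094
vertex 2.642 2.095 0.296
vertex 1.882 2.04 0.091
endloop
endfacet
facet normal 0.160 0.627 -0.762
outer loop
vertex 2.879 3.016 -0.825
vertex 2.118 2.96 -1.031
vertex 2.535 3.433 -0.554
endloop
endfacet
facet normal 0.807 0.362 0.468
outer loop
vertex 2.879 3.016 -0.825
vertex 2.535 3.433 -0.554
vertex 2.642 2.095 0.296
endloop
endfacet
facet normal 0.807 0.361 0.467
outer loop
vertex 2.642 2.095 0.296
vertex 2.535 3.433 -0.554
vertex 2.299 2.512 0.567
endloop
endfacet
facet normal -0.160 -0.627 0.762
outer loop
vertex 2.642 2.095 0.296
vertex 2.299 2.512 0.567
vertex 1.882 2.04 0.091
endloop
endfacet

endsolid


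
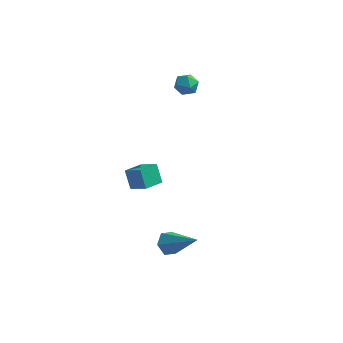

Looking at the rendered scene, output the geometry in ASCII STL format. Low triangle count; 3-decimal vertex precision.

solid 
facet normal -0.235 0.517 0.823
outer loop
vertex -2.108 3.927 3.24
vertex -1.577 3.678 3.548
vertex -1.527 4.243 3.207
endloop
endfacet
facet normal -0.454 0.859 0.237
outer loop
vertex -2.108 3.927 3.24
vertex -1.527 4.243 3.207
vertex -1.907 4.191 2.667
endloop
endfacet
facet normal -0.897 0.426 -0.118
outer loop
vertex -2.108 3.927 3.24
vertex -1.907 4.191 2.667
vertex -2.192 3.593 2.675
endloop
endfacet
facet normal -0.951 -0.183 0.250
outer loop
vertex -2.108 3.927 3.24
vertex -2.192 3.593 2.675
vertex -1.988 3.276 3.22
endloop
endfacet
facet normal -0.541 -0.125 0.832
outer loop
vertex -2.108 3.927 3.24
vertex -1.988 3.276 3.22
vertex -1.577 3.678 3.548
endloop
endfacet
facet normal 0.117 0.977 -0.177
outer loop
vertex -1.907 4.191 2.667
vertex -1.527 4.243 3.207
vertex -1.252 4.104 2.62
endloop
endfacet
facet normal 0.472 0.425 0.773
outer loop
vertex -1.527 4.243 3.207
vertex -1.577 3.678 3.548
vertex -1.048 3.787 3.165
endloop
endfacet
facet normal -0.025 -0.616 0.787
outer loop
vertex -1.577 3.678 3.548
vertex -1.988 3.276 3.22
vertex -1.333 3.189 3.173
endloop
endfacet
facet normal -0.688 -0.709 -0.155
outer loop
vertex -1.988 3.276 3.22
vertex -2.192 3.593 2.675
vertex -1.713 3.137 2.633
endloop
endfacet
facet normal -0.600 0.276 -0.751
outer loop
vertex -2.192 3.593 2.675
vertex -1.907 4.191 2.667
vertex -1.663 3.702 2.292
endloop
endfacet
facet normal 0.951 0.183 -0.250
outer loop
vertex -1.132 3.453 2.6
vertex -1.252 4.104 2.62
vertex -1.048 3.787 3.165
endloop
endfacet
facet normal 0.897 -0.426 0.118
outer loop
vertex -1.132 3.453 2.6
vertex -1.048 3.787 3.165
vertex -1.333 3.189 3.173
endloop
endfacet
facet normal 0.454 -0.859 -0.237
outer loop
vertex -1.132 3.453 2.6
vertex -1.333 3.189 3.173
vertex -1.713 3.137 2.633
endloop
endfacet
facet normal 0.235 -0.517 -0.823
outer loop
vertex -1.132 3.453 2.6
vertex -1.713 3.137 2.633
vertex -1.663 3.702 2.292
endloop
endfacet
facet normal 0.541 0.125 -0.832
outer loop
vertex -1.132 3.453 2.6
vertex -1.663 3.702 2.292
vertex -1.252 4.104 2.62
endloop
endfacet
facet normal 0.688 0.709 0.155
outer loop
vertex -1.048 3.787 3.165
vertex -1.252 4.104 2.62
vertex -1.527 4.243 3.207
endloop
endfacet
facet normal 0.600 -0.276 0.751
outer loop
vertex -1.333 3.189 3.173
vertex -1.048 3.787 3.165
vertex -1.577 3.678 3.548
endloop
endfacet
facet normal -0.117 -0.977 0.177
outer loop
vertex -1.713 3.137 2.633
vertex -1.333 3.189 3.173
vertex -1.988 3.276 3.22
endloop
endfacet
facet normal -0.472 -0.425 -0.773
outer loop
vertex -1.663 3.702 2.292
vertex -1.713 3.137 2.633
vertex -2.192 3.593 2.675
endloop
endfacet
facet normal 0.025 0.616 -0.787
outer loop
vertex -1.252 4.104 2.62
vertex -1.663 3.702 2.292
vertex -1.907 4.191 2.667
endloop
endfacet
facet normal -0.760 0.363 -0.539
outer loop
vertex -3.099 -2.724 2.139
vertex -2.543 -1.901 1.909
vertex -2.743 -3.194 1.32
endloop
endfacet
facet normal -0.546 -0.807 0.226
outer loop
vertex -1.937 -3.579 1.891
vertex -3.099 -2.724 2.139
vertex -2.743 -3.194 1.32
endloop
endfacet
facet normal -0.760 0.363 -0.540
outer loop
vertex -2.743 -3.194 1.32
vertex -2.543 -1.901 1.909
vertex -2.186 -2.371 1.09
endloop
endfacet
facet normal 0.353 -0.466 -0.812
outer loop
vertex -2.186 -2.371 1.09
vertex -1.937 -3.579 1.891
vertex -2.743 -3.194 1.32
endloop
endfacet
facet normal -0.353 0.465 0.812
outer loop
vertex -3.099 -2.724 2.139
vertex -1.737 -2.286 2.48
vertex -2.543 -1.901 1.909
endloop
endfacet
facet normal -0.546 -0.807 0.225
outer loop
vertex -2.294 -3.109 2.71
vertex -3.099 -2.724 2.139
vertex -1.937 -3.579 1.891
endloop
endfacet
facet normal -0.353 0.466 0.812
outer loop
vertex -2.294 -3.109 2.71
vertex -1.737 -2.286 2.48
vertex -3.099 -2.724 2.139
endloop
endfacet
facet normal 0.545 0.807 -0.226
outer loop
vertex -2.543 -1.901 1.909
vertex -1.737 -2.286 2.48
vertex -2.186 -2.371 1.09
endloop
endfacet
facet normal 0.353 -0.465 -0.812
outer loop
vertex -1.381 -2.756 1.661
vertex -1.937 -3.579 1.891
vertex -2.186 -2.371 1.09
endloop
endfacet
facet normal 0.546 0.807 -0.226
outer loop
vertex -2.186 -2.371 1.09
vertex -1.737 -2.286 2.48
vertex -1.381 -2.756 1.661
endloop
endfacet
facet normal 0.760 -0.363 0.539
outer loop
vertex -1.381 -2.756 1.661
vertex -2.294 -3.109 2.71
vertex -1.937 -3.579 1.891
endloop
endfacet
facet normal 0.760 -0.364 0.539
outer loop
vertex -1.737 -2.286 2.48
vertex -2.294 -3.109 2.71
vertex -1.381 -2.756 1.661
endloop
endfacet
facet normal -0.714 0.308 -0.629
outer loop
vertex -0.827 -2.501 -4.018
vertex -1.207 -2.318 -3.497
vertex -0.779 -1.881 -3.769
endloop
endfacet
facet normal 0.862 0.130 -0.490
outer loop
vertex -0.827 -2.501 -4.018
vertex -0.779 -1.881 -3.769
vertex 0.287 -2.962 -2.183
endloop
endfacet
facet normal -0.714 0.309 -0.628
outer loop
vertex -0.779 -1.881 -3.769
vertex -1.207 -2.318 -3.497
vertex -1.158 -1.698 -3.248
endloop
endfacet
facet normal 0.587 0.796 0.148
outer loop
vertex -0.779 -1.881 -3.769
vertex -1.158 -1.698 -3.248
vertex 0.287 -2.962 -2.183
endloop
endfacet
facet normal -0.715 0.309 -0.628
outer loop
vertex -1.158 -1.698 -3.248
vertex -1.207 -2.318 -3.497
vertex -1.586 -2.136 -2.976
endloop
endfacet
facet normal -0.084 0.584 0.807
outer loop
vertex -1.158 -1.698 -3.248
vertex -1.586 -2.136 -2.976
vertex 0.287 -2.962 -2.183
endloop
endfacet
facet normal -0.715 0.308 -0.628
outer loop
vertex -1.586 -2.136 -2.976
vertex -1.207 -2.318 -3.497
vertex -1.635 -2.756 -3.224
endloop
endfacet
facet normal -0.479 -0.293 0.827
outer loop
vertex -1.586 -2.136 -2.976
vertex -1.635 -2.756 -3.224
vertex 0.287 -2.962 -2.183
endloop
endfacet
facet normal -0.715 0.306 -0.629
outer loop
vertex -1.635 -2.756 -3.224
vertex -1.207 -2.318 -3.497
vertex -1.255 -2.939 -3.745
endloop
endfacet
facet normal -0.205 -0.961 0.188
outer loop
vertex -1.635 -2.756 -3.224
vertex -1.255 -2.939 -3.745
vertex 0.287 -2.962 -2.183
endloop
endfacet
facet normal -0.715 0.306 -0.629
outer loop
vertex -1.255 -2.939 -3.745
vertex -1.207 -2.318 -3.497
vertex -0.827 -2.501 -4.018
endloop
endfacet
facet normal 0.466 -0.749 -0.471
outer loop
vertex -1.255 -2.939 -3.745
vertex -0.827 -2.501 -4.018
vertex 0.287 -2.962 -2.183
endloop
endfacet

endsolid


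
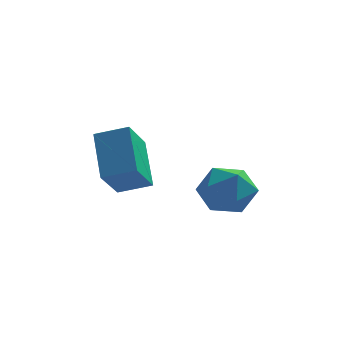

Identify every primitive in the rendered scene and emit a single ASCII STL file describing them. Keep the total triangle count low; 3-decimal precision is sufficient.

solid 
facet normal -0.721 0.598 -0.352
outer loop
vertex 3.6 0.702 0.241
vertex 2.947 0.389 1.047
vertex 3.595 1.247 1.177
endloop
endfacet
facet normal -0.074 0.862 -0.502
outer loop
vertex 3.6 0.702 0.241
vertex 3.595 1.247 1.177
vertex 4.533 1.037 0.678
endloop
endfacet
facet normal 0.280 0.373 -0.884
outer loop
vertex 3.6 0.702 0.241
vertex 4.533 1.037 0.678
vertex 4.464 0.049 0.239
endloop
endfacet
facet normal -0.147 -0.192 -0.970
outer loop
vertex 3.6 0.702 0.241
vertex 4.464 0.049 0.239
vertex 3.484 -0.351 0.467
endloop
endfacet
facet normal -0.766 -0.053 -0.641
outer loop
vertex 3.6 0.702 0.241
vertex 3.484 -0.351 0.467
vertex 2.947 0.389 1.047
endloop
endfacet
facet normal 0.274 0.955 0.114
outer loop
vertex 4.533 1.037 0.678
vertex 3.595 1.247 1.177
vertex 4.456 0.931 1.753
endloop
endfacet
facet normal -0.771 0.528 0.356
outer loop
vertex 3.595 1.247 1.177
vertex 2.947 0.389 1.047
vertex 3.476 0.531 1.981
endloop
endfacet
facet normal -0.844 -0.525 -0.112
outer loop
vertex 2.947 0.389 1.047
vertex 3.484 -0.351 0.467
vertex 3.407 -0.457 1.542
endloop
endfacet
facet normal 0.156 -0.749 -0.644
outer loop
vertex 3.484 -0.351 0.467
vertex 4.464 0.049 0.239
vertex 4.345 -0.667 1.043
endloop
endfacet
facet normal 0.847 0.165 -0.505
outer loop
vertex 4.464 0.049 0.239
vertex 4.533 1.037 0.678
vertex 4.993 0.191 1.173
endloop
endfacet
facet normal 0.147 0.192 0.970
outer loop
vertex 4.34 -0.122 1.979
vertex 4.456 0.931 1.753
vertex 3.476 0.531 1.981
endloop
endfacet
facet normal -0.280 -0.373 0.884
outer loop
vertex 4.34 -0.122 1.979
vertex 3.476 0.531 1.981
vertex 3.407 -0.457 1.542
endloop
endfacet
facet normal 0.074 -0.862 0.502
outer loop
vertex 4.34 -0.122 1.979
vertex 3.407 -0.457 1.542
vertex 4.345 -0.667 1.043
endloop
endfacet
facet normal 0.721 -0.598 0.352
outer loop
vertex 4.34 -0.122 1.979
vertex 4.345 -0.667 1.043
vertex 4.993 0.191 1.173
endloop
endfacet
facet normal 0.766 0.053 0.641
outer loop
vertex 4.34 -0.122 1.979
vertex 4.993 0.191 1.173
vertex 4.456 0.931 1.753
endloop
endfacet
facet normal -0.156 0.749 0.644
outer loop
vertex 3.476 0.531 1.981
vertex 4.456 0.931 1.753
vertex 3.595 1.247 1.177
endloop
endfacet
facet normal -0.847 -0.165 0.505
outer loop
vertex 3.407 -0.457 1.542
vertex 3.476 0.531 1.981
vertex 2.947 0.389 1.047
endloop
endfacet
facet normal -0.274 -0.955 -0.114
outer loop
vertex 4.345 -0.667 1.043
vertex 3.407 -0.457 1.542
vertex 3.484 -0.351 0.467
endloop
endfacet
facet normal 0.771 -0.528 -0.356
outer loop
vertex 4.993 0.191 1.173
vertex 4.345 -0.667 1.043
vertex 4.464 0.049 0.239
endloop
endfacet
facet normal 0.844 0.525 0.112
outer loop
vertex 4.456 0.931 1.753
vertex 4.993 0.191 1.173
vertex 4.533 1.037 0.678
endloop
endfacet
facet normal -0.951 0.004 -0.308
outer loop
vertex -0.438 0.878 3.198
vertex -0.065 2.055 2.059
vertex -0.005 -0.57 1.842
endloop
endfacet
facet normal -0.222 -0.701 0.678
outer loop
vertex 1.165 -0.575 2.221
vertex -0.438 0.878 3.198
vertex -0.005 -0.57 1.842
endloop
endfacet
facet normal -0.951 0.004 -0.308
outer loop
vertex -0.005 -0.57 1.842
vertex -0.065 2.055 2.059
vertex 0.368 0.607 0.704
endloop
endfacet
facet normal 0.213 -0.713 -0.668
outer loop
vertex 0.368 0.607 0.704
vertex 1.165 -0.575 2.221
vertex -0.005 -0.57 1.842
endloop
endfacet
facet normal -0.213 0.713 0.667
outer loop
vertex -0.438 0.878 3.198
vertex 1.105 2.05 2.438
vertex -0.065 2.055 2.059
endloop
endfacet
facet normal -0.222 -0.701 0.678
outer loop
vertex 0.732 0.873 3.576
vertex -0.438 0.878 3.198
vertex 1.165 -0.575 2.221
endloop
endfacet
facet normal -0.213 0.713 0.668
outer loop
vertex 0.732 0.873 3.576
vertex 1.105 2.05 2.438
vertex -0.438 0.878 3.198
endloop
endfacet
facet normal 0.223 0.701 -0.678
outer loop
vertex -0.065 2.055 2.059
vertex 1.105 2.05 2.438
vertex 0.368 0.607 0.704
endloop
endfacet
facet normal 0.213 -0.713 -0.668
outer loop
vertex 1.538 0.602 1.082
vertex 1.165 -0.575 2.221
vertex 0.368 0.607 0.704
endloop
endfacet
facet normal 0.222 0.701 -0.678
outer loop
vertex 0.368 0.607 0.704
vertex 1.105 2.05 2.438
vertex 1.538 0.602 1.082
endloop
endfacet
facet normal 0.951 -0.004 0.308
outer loop
vertex 1.538 0.602 1.082
vertex 0.732 0.873 3.576
vertex 1.165 -0.575 2.221
endloop
endfacet
facet normal 0.951 -0.004 0.308
outer loop
vertex 1.105 2.05 2.438
vertex 0.732 0.873 3.576
vertex 1.538 0.602 1.082
endloop
endfacet

endsolid


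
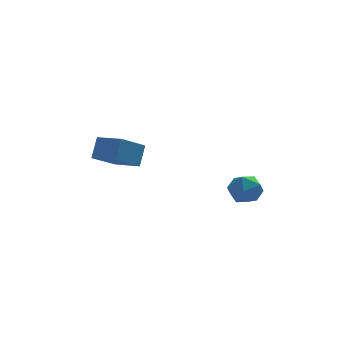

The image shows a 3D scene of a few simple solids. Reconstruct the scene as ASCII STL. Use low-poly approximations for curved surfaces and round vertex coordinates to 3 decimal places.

solid 
facet normal -0.626 -0.609 0.487
outer loop
vertex -2.285 2.629 1.508
vertex -3.482 3.663 1.264
vertex -2.592 1.995 0.321
endloop
endfacet
facet normal 0.748 -0.646 0.152
outer loop
vertex -1.378 3.177 -0.624
vertex -2.285 2.629 1.508
vertex -2.592 1.995 0.321
endloop
endfacet
facet normal -0.625 -0.609 0.488
outer loop
vertex -2.592 1.995 0.321
vertex -3.482 3.663 1.264
vertex -3.789 3.029 0.078
endloop
endfacet
facet normal -0.222 -0.459 -0.860
outer loop
vertex -3.789 3.029 0.078
vertex -1.378 3.177 -0.624
vertex -2.592 1.995 0.321
endloop
endfacet
facet normal 0.222 0.460 0.860
outer loop
vertex -2.285 2.629 1.508
vertex -2.268 4.845 0.319
vertex -3.482 3.663 1.264
endloop
endfacet
facet normal 0.748 -0.646 0.152
outer loop
vertex -1.071 3.811 0.562
vertex -2.285 2.629 1.508
vertex -1.378 3.177 -0.624
endloop
endfacet
facet normal 0.222 0.460 0.860
outer loop
vertex -1.071 3.811 0.562
vertex -2.268 4.845 0.319
vertex -2.285 2.629 1.508
endloop
endfacet
facet normal -0.748 0.646 -0.152
outer loop
vertex -3.482 3.663 1.264
vertex -2.268 4.845 0.319
vertex -3.789 3.029 0.078
endloop
endfacet
facet normal -0.222 -0.460 -0.860
outer loop
vertex -2.575 4.211 -0.868
vertex -1.378 3.177 -0.624
vertex -3.789 3.029 0.078
endloop
endfacet
facet normal -0.748 0.646 -0.152
outer loop
vertex -3.789 3.029 0.078
vertex -2.268 4.845 0.319
vertex -2.575 4.211 -0.868
endloop
endfacet
facet normal 0.626 0.609 -0.488
outer loop
vertex -2.575 4.211 -0.868
vertex -1.071 3.811 0.562
vertex -1.378 3.177 -0.624
endloop
endfacet
facet normal 0.625 0.609 -0.487
outer loop
vertex -2.268 4.845 0.319
vertex -1.071 3.811 0.562
vertex -2.575 4.211 -0.868
endloop
endfacet
facet normal 0.433 -0.056 0.900
outer loop
vertex 4.107 0.544 -0.409
vertex 3.426 -0.144 -0.124
vertex 4.289 -0.438 -0.558
endloop
endfacet
facet normal 0.912 0.109 0.396
outer loop
vertex 4.107 0.544 -0.409
vertex 4.289 -0.438 -0.558
vertex 4.521 0.233 -1.276
endloop
endfacet
facet normal 0.698 0.711 0.078
outer loop
vertex 4.107 0.544 -0.409
vertex 4.521 0.233 -1.276
vertex 3.801 0.941 -1.286
endloop
endfacet
facet normal 0.089 0.919 0.385
outer loop
vertex 4.107 0.544 -0.409
vertex 3.801 0.941 -1.286
vertex 3.125 0.708 -0.574
endloop
endfacet
facet normal -0.076 0.445 0.893
outer loop
vertex 4.107 0.544 -0.409
vertex 3.125 0.708 -0.574
vertex 3.426 -0.144 -0.124
endloop
endfacet
facet normal 0.906 -0.412 -0.092
outer loop
vertex 4.521 0.233 -1.276
vertex 4.289 -0.438 -0.558
vertex 4.095 -0.648 -1.526
endloop
endfacet
facet normal 0.133 -0.678 0.723
outer loop
vertex 4.289 -0.438 -0.558
vertex 3.426 -0.144 -0.124
vertex 3.419 -0.881 -0.814
endloop
endfacet
facet normal -0.690 0.132 0.711
outer loop
vertex 3.426 -0.144 -0.124
vertex 3.125 0.708 -0.574
vertex 2.699 -0.173 -0.824
endloop
endfacet
facet normal -0.425 0.898 -0.110
outer loop
vertex 3.125 0.708 -0.574
vertex 3.801 0.941 -1.286
vertex 2.931 0.498 -1.542
endloop
endfacet
facet normal 0.562 0.563 -0.607
outer loop
vertex 3.801 0.941 -1.286
vertex 4.521 0.233 -1.276
vertex 3.794 0.204 -1.976
endloop
endfacet
facet normal -0.089 -0.919 -0.385
outer loop
vertex 3.113 -0.484 -1.691
vertex 4.095 -0.648 -1.526
vertex 3.419 -0.881 -0.814
endloop
endfacet
facet normal -0.698 -0.711 -0.078
outer loop
vertex 3.113 -0.484 -1.691
vertex 3.419 -0.881 -0.814
vertex 2.699 -0.173 -0.824
endloop
endfacet
facet normal -0.912 -0.109 -0.396
outer loop
vertex 3.113 -0.484 -1.691
vertex 2.699 -0.173 -0.824
vertex 2.931 0.498 -1.542
endloop
endfacet
facet normal -0.433 0.056 -0.900
outer loop
vertex 3.113 -0.484 -1.691
vertex 2.931 0.498 -1.542
vertex 3.794 0.204 -1.976
endloop
endfacet
facet normal 0.076 -0.445 -0.893
outer loop
vertex 3.113 -0.484 -1.691
vertex 3.794 0.204 -1.976
vertex 4.095 -0.648 -1.526
endloop
endfacet
facet normal 0.425 -0.898 0.110
outer loop
vertex 3.419 -0.881 -0.814
vertex 4.095 -0.648 -1.526
vertex 4.289 -0.438 -0.558
endloop
endfacet
facet normal -0.562 -0.563 0.607
outer loop
vertex 2.699 -0.173 -0.824
vertex 3.419 -0.881 -0.814
vertex 3.426 -0.144 -0.124
endloop
endfacet
facet normal -0.906 0.412 0.092
outer loop
vertex 2.931 0.498 -1.542
vertex 2.699 -0.173 -0.824
vertex 3.125 0.708 -0.574
endloop
endfacet
facet normal -0.133 0.678 -0.723
outer loop
vertex 3.794 0.204 -1.976
vertex 2.931 0.498 -1.542
vertex 3.801 0.941 -1.286
endloop
endfacet
facet normal 0.690 -0.132 -0.711
outer loop
vertex 4.095 -0.648 -1.526
vertex 3.794 0.204 -1.976
vertex 4.521 0.233 -1.276
endloop
endfacet

endsolid


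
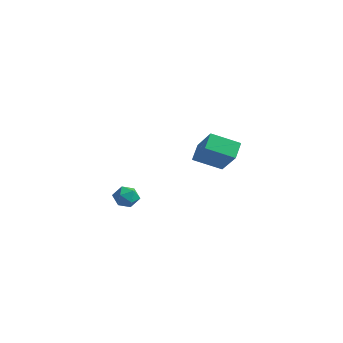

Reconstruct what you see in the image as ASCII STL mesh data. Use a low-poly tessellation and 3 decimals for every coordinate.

solid 
facet normal -0.704 0.258 -0.662
outer loop
vertex -4.571 1.857 -0.728
vertex -4.917 2.6 -0.071
vertex -3.595 2.878 -1.368
endloop
endfacet
facet normal 0.330 -0.707 -0.625
outer loop
vertex -2.343 2.42 -0.189
vertex -4.571 1.857 -0.728
vertex -3.595 2.878 -1.368
endloop
endfacet
facet normal -0.704 0.257 -0.662
outer loop
vertex -3.595 2.878 -1.368
vertex -4.917 2.6 -0.071
vertex -3.942 3.62 -0.711
endloop
endfacet
facet normal 0.629 0.659 -0.412
outer loop
vertex -3.942 3.62 -0.711
vertex -2.343 2.42 -0.189
vertex -3.595 2.878 -1.368
endloop
endfacet
facet normal -0.630 -0.658 0.413
outer loop
vertex -4.571 1.857 -0.728
vertex -3.665 2.142 1.108
vertex -4.917 2.6 -0.071
endloop
endfacet
facet normal 0.330 -0.708 -0.625
outer loop
vertex -3.318 1.4 0.451
vertex -4.571 1.857 -0.728
vertex -2.343 2.42 -0.189
endloop
endfacet
facet normal -0.629 -0.659 0.413
outer loop
vertex -3.318 1.4 0.451
vertex -3.665 2.142 1.108
vertex -4.571 1.857 -0.728
endloop
endfacet
facet normal -0.330 0.707 0.625
outer loop
vertex -4.917 2.6 -0.071
vertex -3.665 2.142 1.108
vertex -3.942 3.62 -0.711
endloop
endfacet
facet normal 0.629 0.658 -0.413
outer loop
vertex -2.689 3.163 0.468
vertex -2.343 2.42 -0.189
vertex -3.942 3.62 -0.711
endloop
endfacet
facet normal -0.330 0.707 0.625
outer loop
vertex -3.942 3.62 -0.711
vertex -3.665 2.142 1.108
vertex -2.689 3.163 0.468
endloop
endfacet
facet normal 0.704 -0.258 0.662
outer loop
vertex -2.689 3.163 0.468
vertex -3.318 1.4 0.451
vertex -2.343 2.42 -0.189
endloop
endfacet
facet normal 0.704 -0.257 0.662
outer loop
vertex -3.665 2.142 1.108
vertex -3.318 1.4 0.451
vertex -2.689 3.163 0.468
endloop
endfacet
facet normal -0.513 0.851 0.111
outer loop
vertex -3.687 -2.953 -1.582
vertex -4.095 -3.255 -1.156
vertex -3.548 -2.954 -0.934
endloop
endfacet
facet normal 0.173 0.984 -0.036
outer loop
vertex -3.687 -2.953 -1.582
vertex -3.548 -2.954 -0.934
vertex -3.066 -3.055 -1.377
endloop
endfacet
facet normal 0.329 0.676 -0.659
outer loop
vertex -3.687 -2.953 -1.582
vertex -3.066 -3.055 -1.377
vertex -3.314 -3.417 -1.872
endloop
endfacet
facet normal -0.261 0.352 -0.899
outer loop
vertex -3.687 -2.953 -1.582
vertex -3.314 -3.417 -1.872
vertex -3.951 -3.541 -1.736
endloop
endfacet
facet normal -0.781 0.461 -0.421
outer loop
vertex -3.687 -2.953 -1.582
vertex -3.951 -3.541 -1.736
vertex -4.095 -3.255 -1.156
endloop
endfacet
facet normal 0.571 0.674 0.468
outer loop
vertex -3.066 -3.055 -1.377
vertex -3.548 -2.954 -0.934
vertex -3.089 -3.419 -0.824
endloop
endfacet
facet normal -0.539 0.458 0.707
outer loop
vertex -3.548 -2.954 -0.934
vertex -4.095 -3.255 -1.156
vertex -3.726 -3.543 -0.688
endloop
endfacet
facet normal -0.972 -0.175 -0.155
outer loop
vertex -4.095 -3.255 -1.156
vertex -3.951 -3.541 -1.736
vertex -3.974 -3.905 -1.183
endloop
endfacet
facet normal -0.130 -0.348 -0.928
outer loop
vertex -3.951 -3.541 -1.736
vertex -3.314 -3.417 -1.872
vertex -3.492 -4.006 -1.626
endloop
endfacet
facet normal 0.823 0.176 -0.541
outer loop
vertex -3.314 -3.417 -1.872
vertex -3.066 -3.055 -1.377
vertex -2.945 -3.705 -1.404
endloop
endfacet
facet normal 0.261 -0.352 0.899
outer loop
vertex -3.353 -4.007 -0.978
vertex -3.089 -3.419 -0.824
vertex -3.726 -3.543 -0.688
endloop
endfacet
facet normal -0.329 -0.676 0.659
outer loop
vertex -3.353 -4.007 -0.978
vertex -3.726 -3.543 -0.688
vertex -3.974 -3.905 -1.183
endloop
endfacet
facet normal -0.173 -0.984 0.036
outer loop
vertex -3.353 -4.007 -0.978
vertex -3.974 -3.905 -1.183
vertex -3.492 -4.006 -1.626
endloop
endfacet
facet normal 0.513 -0.851 -0.111
outer loop
vertex -3.353 -4.007 -0.978
vertex -3.492 -4.006 -1.626
vertex -2.945 -3.705 -1.404
endloop
endfacet
facet normal 0.781 -0.461 0.421
outer loop
vertex -3.353 -4.007 -0.978
vertex -2.945 -3.705 -1.404
vertex -3.089 -3.419 -0.824
endloop
endfacet
facet normal 0.130 0.348 0.928
outer loop
vertex -3.726 -3.543 -0.688
vertex -3.089 -3.419 -0.824
vertex -3.548 -2.954 -0.934
endloop
endfacet
facet normal -0.823 -0.176 0.541
outer loop
vertex -3.974 -3.905 -1.183
vertex -3.726 -3.543 -0.688
vertex -4.095 -3.255 -1.156
endloop
endfacet
facet normal -0.571 -0.674 -0.468
outer loop
vertex -3.492 -4.006 -1.626
vertex -3.974 -3.905 -1.183
vertex -3.951 -3.541 -1.736
endloop
endfacet
facet normal 0.539 -0.458 -0.707
outer loop
vertex -2.945 -3.705 -1.404
vertex -3.492 -4.006 -1.626
vertex -3.314 -3.417 -1.872
endloop
endfacet
facet normal 0.972 0.175 0.155
outer loop
vertex -3.089 -3.419 -0.824
vertex -2.945 -3.705 -1.404
vertex -3.066 -3.055 -1.377
endloop
endfacet

endsolid


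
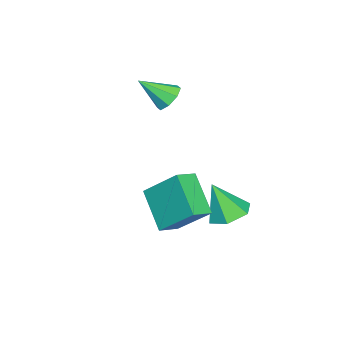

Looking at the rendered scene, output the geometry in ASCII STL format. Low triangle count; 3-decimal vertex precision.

solid 
facet normal -0.374 0.676 -0.635
outer loop
vertex -3.496 0.445 3.147
vertex -4.016 0.503 3.515
vertex -3.446 0.793 3.488
endloop
endfacet
facet normal 0.995 -0.088 -0.056
outer loop
vertex -3.496 0.445 3.147
vertex -3.446 0.793 3.488
vertex -3.504 -0.423 4.385
endloop
endfacet
facet normal -0.374 0.676 -0.635
outer loop
vertex -3.446 0.793 3.488
vertex -4.016 0.503 3.515
vertex -3.73 0.971 3.845
endloop
endfacet
facet normal 0.813 0.320 0.487
outer loop
vertex -3.446 0.793 3.488
vertex -3.73 0.971 3.845
vertex -3.504 -0.423 4.385
endloop
endfacet
facet normal -0.375 0.676 -0.634
outer loop
vertex -3.73 0.971 3.845
vertex -4.016 0.503 3.515
vertex -4.181 0.875 4.009
endloop
endfacet
facet normal 0.242 0.384 0.891
outer loop
vertex -3.73 0.971 3.845
vertex -4.181 0.875 4.009
vertex -3.504 -0.423 4.385
endloop
endfacet
facet normal -0.373 0.677 -0.634
outer loop
vertex -4.181 0.875 4.009
vertex -4.016 0.503 3.515
vertex -4.536 0.562 3.884
endloop
endfacet
facet normal -0.383 0.067 0.921
outer loop
vertex -4.181 0.875 4.009
vertex -4.536 0.562 3.884
vertex -3.504 -0.423 4.385
endloop
endfacet
facet normal -0.374 0.676 -0.635
outer loop
vertex -4.536 0.562 3.884
vertex -4.016 0.503 3.515
vertex -4.586 0.214 3.543
endloop
endfacet
facet normal -0.698 -0.447 0.559
outer loop
vertex -4.536 0.562 3.884
vertex -4.586 0.214 3.543
vertex -3.504 -0.423 4.385
endloop
endfacet
facet normal -0.374 0.677 -0.634
outer loop
vertex -4.586 0.214 3.543
vertex -4.016 0.503 3.515
vertex -4.303 0.036 3.186
endloop
endfacet
facet normal -0.517 -0.856 0.017
outer loop
vertex -4.586 0.214 3.543
vertex -4.303 0.036 3.186
vertex -3.504 -0.423 4.385
endloop
endfacet
facet normal -0.374 0.677 -0.634
outer loop
vertex -4.303 0.036 3.186
vertex -4.016 0.503 3.515
vertex -3.851 0.131 3.021
endloop
endfacet
facet normal 0.052 -0.921 -0.387
outer loop
vertex -4.303 0.036 3.186
vertex -3.851 0.131 3.021
vertex -3.504 -0.423 4.385
endloop
endfacet
facet normal -0.373 0.677 -0.634
outer loop
vertex -3.851 0.131 3.021
vertex -4.016 0.503 3.515
vertex -3.496 0.445 3.147
endloop
endfacet
facet normal 0.681 -0.602 -0.418
outer loop
vertex -3.851 0.131 3.021
vertex -3.496 0.445 3.147
vertex -3.504 -0.423 4.385
endloop
endfacet
facet normal -0.120 0.395 -0.911
outer loop
vertex -1.998 3.732 -0.766
vertex -2.771 3.461 -0.782
vertex -2.604 4.205 -0.481
endloop
endfacet
facet normal 0.651 0.480 0.588
outer loop
vertex -1.998 3.732 -0.766
vertex -2.604 4.205 -0.481
vertex -2.589 2.859 0.602
endloop
endfacet
facet normal -0.121 0.396 -0.910
outer loop
vertex -2.604 4.205 -0.481
vertex -2.771 3.461 -0.782
vertex -3.377 3.934 -0.496
endloop
endfacet
facet normal -0.228 0.609 0.760
outer loop
vertex -2.604 4.205 -0.481
vertex -3.377 3.934 -0.496
vertex -2.589 2.859 0.602
endloop
endfacet
facet normal -0.120 0.397 -0.910
outer loop
vertex -3.377 3.934 -0.496
vertex -2.771 3.461 -0.782
vertex -3.545 3.19 -0.798
endloop
endfacet
facet normal -0.829 -0.039 0.557
outer loop
vertex -3.377 3.934 -0.496
vertex -3.545 3.19 -0.798
vertex -2.589 2.859 0.602
endloop
endfacet
facet normal -0.120 0.395 -0.911
outer loop
vertex -3.545 3.19 -0.798
vertex -2.771 3.461 -0.782
vertex -2.939 2.717 -1.083
endloop
endfacet
facet normal -0.550 -0.815 0.183
outer loop
vertex -3.545 3.19 -0.798
vertex -2.939 2.717 -1.083
vertex -2.589 2.859 0.602
endloop
endfacet
facet normal -0.121 0.396 -0.910
outer loop
vertex -2.939 2.717 -1.083
vertex -2.771 3.461 -0.782
vertex -2.165 2.988 -1.068
endloop
endfacet
facet normal 0.330 -0.944 0.011
outer loop
vertex -2.939 2.717 -1.083
vertex -2.165 2.988 -1.068
vertex -2.589 2.859 0.602
endloop
endfacet
facet normal -0.120 0.396 -0.910
outer loop
vertex -2.165 2.988 -1.068
vertex -2.771 3.461 -0.782
vertex -1.998 3.732 -0.766
endloop
endfacet
facet normal 0.931 -0.296 0.214
outer loop
vertex -2.165 2.988 -1.068
vertex -1.998 3.732 -0.766
vertex -2.589 2.859 0.602
endloop
endfacet
facet normal -0.880 0.359 -0.310
outer loop
vertex -0.523 3.258 2.413
vertex 0.282 4.257 1.282
vertex -0.622 1.984 1.217
endloop
endfacet
facet normal -0.471 -0.584 0.661
outer loop
vertex 0.118 1.683 1.478
vertex -0.523 3.258 2.413
vertex -0.622 1.984 1.217
endloop
endfacet
facet normal -0.880 0.359 -0.310
outer loop
vertex -0.622 1.984 1.217
vertex 0.282 4.257 1.282
vertex 0.183 2.983 0.087
endloop
endfacet
facet normal -0.055 -0.728 -0.683
outer loop
vertex 0.183 2.983 0.087
vertex 0.118 1.683 1.478
vertex -0.622 1.984 1.217
endloop
endfacet
facet normal 0.055 0.728 0.683
outer loop
vertex -0.523 3.258 2.413
vertex 1.022 3.956 1.543
vertex 0.282 4.257 1.282
endloop
endfacet
facet normal -0.470 -0.584 0.662
outer loop
vertex 0.217 2.957 2.673
vertex -0.523 3.258 2.413
vertex 0.118 1.683 1.478
endloop
endfacet
facet normal 0.056 0.728 0.683
outer loop
vertex 0.217 2.957 2.673
vertex 1.022 3.956 1.543
vertex -0.523 3.258 2.413
endloop
endfacet
facet normal 0.471 0.584 -0.661
outer loop
vertex 0.282 4.257 1.282
vertex 1.022 3.956 1.543
vertex 0.183 2.983 0.087
endloop
endfacet
facet normal -0.056 -0.728 -0.683
outer loop
vertex 0.923 2.682 0.347
vertex 0.118 1.683 1.478
vertex 0.183 2.983 0.087
endloop
endfacet
facet normal 0.470 0.584 -0.661
outer loop
vertex 0.183 2.983 0.087
vertex 1.022 3.956 1.543
vertex 0.923 2.682 0.347
endloop
endfacet
facet normal 0.881 -0.359 0.310
outer loop
vertex 0.923 2.682 0.347
vertex 0.217 2.957 2.673
vertex 0.118 1.683 1.478
endloop
endfacet
facet normal 0.880 -0.359 0.310
outer loop
vertex 1.022 3.956 1.543
vertex 0.217 2.957 2.673
vertex 0.923 2.682 0.347
endloop
endfacet

endsolid


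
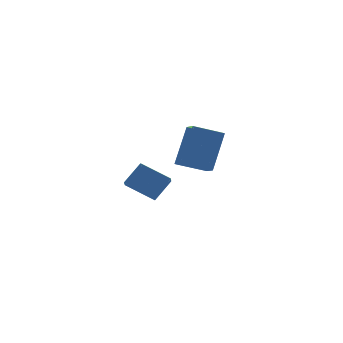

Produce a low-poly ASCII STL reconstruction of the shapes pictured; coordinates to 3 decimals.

solid 
facet normal -0.439 -0.743 0.506
outer loop
vertex -2.246 -3.467 -1.551
vertex -3.056 -2.545 -0.899
vertex -3.026 -3.568 -2.376
endloop
endfacet
facet normal 0.582 -0.664 -0.469
outer loop
vertex -2.604 -2.855 -2.861
vertex -2.246 -3.467 -1.551
vertex -3.026 -3.568 -2.376
endloop
endfacet
facet normal -0.439 -0.743 0.506
outer loop
vertex -3.026 -3.568 -2.376
vertex -3.056 -2.545 -0.899
vertex -3.835 -2.646 -1.724
endloop
endfacet
facet normal -0.684 -0.088 -0.724
outer loop
vertex -3.835 -2.646 -1.724
vertex -2.604 -2.855 -2.861
vertex -3.026 -3.568 -2.376
endloop
endfacet
facet normal 0.684 0.088 0.725
outer loop
vertex -2.246 -3.467 -1.551
vertex -2.634 -1.832 -1.384
vertex -3.056 -2.545 -0.899
endloop
endfacet
facet normal 0.583 -0.663 -0.469
outer loop
vertex -1.825 -2.754 -2.036
vertex -2.246 -3.467 -1.551
vertex -2.604 -2.855 -2.861
endloop
endfacet
facet normal 0.684 0.088 0.724
outer loop
vertex -1.825 -2.754 -2.036
vertex -2.634 -1.832 -1.384
vertex -2.246 -3.467 -1.551
endloop
endfacet
facet normal -0.583 0.664 0.469
outer loop
vertex -3.056 -2.545 -0.899
vertex -2.634 -1.832 -1.384
vertex -3.835 -2.646 -1.724
endloop
endfacet
facet normal -0.684 -0.089 -0.724
outer loop
vertex -3.414 -1.933 -2.209
vertex -2.604 -2.855 -2.861
vertex -3.835 -2.646 -1.724
endloop
endfacet
facet normal -0.583 0.663 0.470
outer loop
vertex -3.835 -2.646 -1.724
vertex -2.634 -1.832 -1.384
vertex -3.414 -1.933 -2.209
endloop
endfacet
facet normal 0.439 0.743 -0.505
outer loop
vertex -3.414 -1.933 -2.209
vertex -1.825 -2.754 -2.036
vertex -2.604 -2.855 -2.861
endloop
endfacet
facet normal 0.439 0.743 -0.506
outer loop
vertex -2.634 -1.832 -1.384
vertex -1.825 -2.754 -2.036
vertex -3.414 -1.933 -2.209
endloop
endfacet
facet normal -0.445 -0.278 -0.852
outer loop
vertex 1.773 0.08 -3.201
vertex 0.526 0.583 -2.714
vertex 1.958 0.884 -3.56
endloop
endfacet
facet normal 0.872 -0.352 -0.340
outer loop
vertex 2.874 1.457 -1.806
vertex 1.773 0.08 -3.201
vertex 1.958 0.884 -3.56
endloop
endfacet
facet normal -0.445 -0.278 -0.852
outer loop
vertex 1.958 0.884 -3.56
vertex 0.526 0.583 -2.714
vertex 0.711 1.388 -3.073
endloop
endfacet
facet normal 0.205 0.894 -0.399
outer loop
vertex 0.711 1.388 -3.073
vertex 2.874 1.457 -1.806
vertex 1.958 0.884 -3.56
endloop
endfacet
facet normal -0.205 -0.894 0.399
outer loop
vertex 1.773 0.08 -3.201
vertex 1.442 1.156 -0.96
vertex 0.526 0.583 -2.714
endloop
endfacet
facet normal 0.872 -0.352 -0.340
outer loop
vertex 2.689 0.652 -1.447
vertex 1.773 0.08 -3.201
vertex 2.874 1.457 -1.806
endloop
endfacet
facet normal -0.205 -0.894 0.399
outer loop
vertex 2.689 0.652 -1.447
vertex 1.442 1.156 -0.96
vertex 1.773 0.08 -3.201
endloop
endfacet
facet normal -0.872 0.352 0.340
outer loop
vertex 0.526 0.583 -2.714
vertex 1.442 1.156 -0.96
vertex 0.711 1.388 -3.073
endloop
endfacet
facet normal 0.205 0.894 -0.399
outer loop
vertex 1.627 1.96 -1.319
vertex 2.874 1.457 -1.806
vertex 0.711 1.388 -3.073
endloop
endfacet
facet normal -0.872 0.353 0.340
outer loop
vertex 0.711 1.388 -3.073
vertex 1.442 1.156 -0.96
vertex 1.627 1.96 -1.319
endloop
endfacet
facet normal 0.445 0.278 0.852
outer loop
vertex 1.627 1.96 -1.319
vertex 2.689 0.652 -1.447
vertex 2.874 1.457 -1.806
endloop
endfacet
facet normal 0.445 0.278 0.851
outer loop
vertex 1.442 1.156 -0.96
vertex 2.689 0.652 -1.447
vertex 1.627 1.96 -1.319
endloop
endfacet

endsolid


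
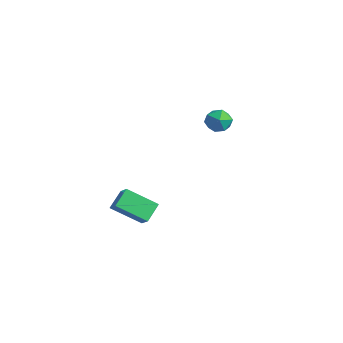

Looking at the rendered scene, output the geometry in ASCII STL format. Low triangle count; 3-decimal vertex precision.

solid 
facet normal 0.290 0.955 -0.056
outer loop
vertex -1.696 4.293 1.425
vertex -2.164 4.484 2.262
vertex -1.228 4.201 2.279
endloop
endfacet
facet normal 0.769 0.526 -0.364
outer loop
vertex -1.696 4.293 1.425
vertex -1.228 4.201 2.279
vertex -1.102 3.531 1.578
endloop
endfacet
facet normal 0.438 0.164 -0.884
outer loop
vertex -1.696 4.293 1.425
vertex -1.102 3.531 1.578
vertex -1.96 3.4 1.128
endloop
endfacet
facet normal -0.245 0.370 -0.896
outer loop
vertex -1.696 4.293 1.425
vertex -1.96 3.4 1.128
vertex -2.617 3.989 1.551
endloop
endfacet
facet normal -0.336 0.860 -0.384
outer loop
vertex -1.696 4.293 1.425
vertex -2.617 3.989 1.551
vertex -2.164 4.484 2.262
endloop
endfacet
facet normal 0.991 0.056 0.124
outer loop
vertex -1.102 3.531 1.578
vertex -1.228 4.201 2.279
vertex -1.203 3.251 2.509
endloop
endfacet
facet normal 0.216 0.751 0.624
outer loop
vertex -1.228 4.201 2.279
vertex -2.164 4.484 2.262
vertex -1.86 3.84 2.932
endloop
endfacet
facet normal -0.797 0.596 0.093
outer loop
vertex -2.164 4.484 2.262
vertex -2.617 3.989 1.551
vertex -2.718 3.709 2.482
endloop
endfacet
facet normal -0.649 -0.195 -0.736
outer loop
vertex -2.617 3.989 1.551
vertex -1.96 3.4 1.128
vertex -2.592 3.039 1.781
endloop
endfacet
facet normal 0.456 -0.529 -0.716
outer loop
vertex -1.96 3.4 1.128
vertex -1.102 3.531 1.578
vertex -1.656 2.756 1.798
endloop
endfacet
facet normal 0.245 -0.370 0.896
outer loop
vertex -2.124 2.947 2.635
vertex -1.203 3.251 2.509
vertex -1.86 3.84 2.932
endloop
endfacet
facet normal -0.438 -0.164 0.884
outer loop
vertex -2.124 2.947 2.635
vertex -1.86 3.84 2.932
vertex -2.718 3.709 2.482
endloop
endfacet
facet normal -0.769 -0.526 0.364
outer loop
vertex -2.124 2.947 2.635
vertex -2.718 3.709 2.482
vertex -2.592 3.039 1.781
endloop
endfacet
facet normal -0.290 -0.955 0.056
outer loop
vertex -2.124 2.947 2.635
vertex -2.592 3.039 1.781
vertex -1.656 2.756 1.798
endloop
endfacet
facet normal 0.336 -0.860 0.384
outer loop
vertex -2.124 2.947 2.635
vertex -1.656 2.756 1.798
vertex -1.203 3.251 2.509
endloop
endfacet
facet normal 0.649 0.195 0.736
outer loop
vertex -1.86 3.84 2.932
vertex -1.203 3.251 2.509
vertex -1.228 4.201 2.279
endloop
endfacet
facet normal -0.456 0.529 0.716
outer loop
vertex -2.718 3.709 2.482
vertex -1.86 3.84 2.932
vertex -2.164 4.484 2.262
endloop
endfacet
facet normal -0.991 -0.056 -0.124
outer loop
vertex -2.592 3.039 1.781
vertex -2.718 3.709 2.482
vertex -2.617 3.989 1.551
endloop
endfacet
facet normal -0.216 -0.751 -0.624
outer loop
vertex -1.656 2.756 1.798
vertex -2.592 3.039 1.781
vertex -1.96 3.4 1.128
endloop
endfacet
facet normal 0.797 -0.596 -0.093
outer loop
vertex -1.203 3.251 2.509
vertex -1.656 2.756 1.798
vertex -1.102 3.531 1.578
endloop
endfacet
facet normal -0.500 -0.678 0.538
outer loop
vertex 1.333 -5.253 -0.811
vertex 0.824 -4.24 -0.007
vertex 0.47 -5.152 -1.486
endloop
endfacet
facet normal 0.367 -0.729 -0.578
outer loop
vertex 1.556 -3.68 -2.653
vertex 1.333 -5.253 -0.811
vertex 0.47 -5.152 -1.486
endloop
endfacet
facet normal -0.501 -0.678 0.538
outer loop
vertex 0.47 -5.152 -1.486
vertex 0.824 -4.24 -0.007
vertex -0.039 -4.138 -0.682
endloop
endfacet
facet normal -0.784 0.093 -0.613
outer loop
vertex -0.039 -4.138 -0.682
vertex 1.556 -3.68 -2.653
vertex 0.47 -5.152 -1.486
endloop
endfacet
facet normal 0.784 -0.093 0.613
outer loop
vertex 1.333 -5.253 -0.811
vertex 1.91 -2.768 -1.174
vertex 0.824 -4.24 -0.007
endloop
endfacet
facet normal 0.366 -0.729 -0.578
outer loop
vertex 2.419 -3.782 -1.978
vertex 1.333 -5.253 -0.811
vertex 1.556 -3.68 -2.653
endloop
endfacet
facet normal 0.784 -0.093 0.613
outer loop
vertex 2.419 -3.782 -1.978
vertex 1.91 -2.768 -1.174
vertex 1.333 -5.253 -0.811
endloop
endfacet
facet normal -0.366 0.729 0.578
outer loop
vertex 0.824 -4.24 -0.007
vertex 1.91 -2.768 -1.174
vertex -0.039 -4.138 -0.682
endloop
endfacet
facet normal -0.784 0.093 -0.613
outer loop
vertex 1.047 -2.667 -1.849
vertex 1.556 -3.68 -2.653
vertex -0.039 -4.138 -0.682
endloop
endfacet
facet normal -0.367 0.729 0.578
outer loop
vertex -0.039 -4.138 -0.682
vertex 1.91 -2.768 -1.174
vertex 1.047 -2.667 -1.849
endloop
endfacet
facet normal 0.501 0.678 -0.538
outer loop
vertex 1.047 -2.667 -1.849
vertex 2.419 -3.782 -1.978
vertex 1.556 -3.68 -2.653
endloop
endfacet
facet normal 0.500 0.678 -0.538
outer loop
vertex 1.91 -2.768 -1.174
vertex 2.419 -3.782 -1.978
vertex 1.047 -2.667 -1.849
endloop
endfacet

endsolid


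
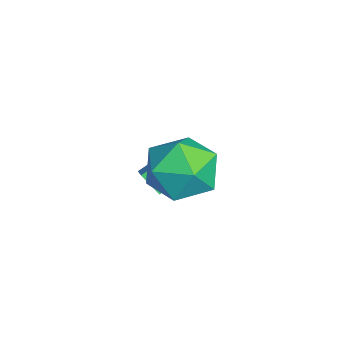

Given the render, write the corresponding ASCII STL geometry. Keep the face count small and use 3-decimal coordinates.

solid 
facet normal -0.393 -0.606 0.692
outer loop
vertex -0.426 0.303 0.124
vertex -1.337 0.216 -0.47
vertex 0.259 -1.107 -0.721
endloop
endfacet
facet normal 0.835 0.079 0.545
outer loop
vertex 0.617 -0.556 -1.35
vertex -0.426 0.303 0.124
vertex 0.259 -1.107 -0.721
endloop
endfacet
facet normal -0.393 -0.605 0.692
outer loop
vertex 0.259 -1.107 -0.721
vertex -1.337 0.216 -0.47
vertex -0.651 -1.194 -1.314
endloop
endfacet
facet normal 0.385 -0.792 -0.474
outer loop
vertex -0.651 -1.194 -1.314
vertex 0.617 -0.556 -1.35
vertex 0.259 -1.107 -0.721
endloop
endfacet
facet normal -0.385 0.792 0.474
outer loop
vertex -0.426 0.303 0.124
vertex -0.979 0.767 -1.099
vertex -1.337 0.216 -0.47
endloop
endfacet
facet normal 0.835 0.081 0.544
outer loop
vertex -0.069 0.854 -0.506
vertex -0.426 0.303 0.124
vertex 0.617 -0.556 -1.35
endloop
endfacet
facet normal -0.385 0.792 0.474
outer loop
vertex -0.069 0.854 -0.506
vertex -0.979 0.767 -1.099
vertex -0.426 0.303 0.124
endloop
endfacet
facet normal -0.835 -0.080 -0.545
outer loop
vertex -1.337 0.216 -0.47
vertex -0.979 0.767 -1.099
vertex -0.651 -1.194 -1.314
endloop
endfacet
facet normal 0.385 -0.792 -0.474
outer loop
vertex -0.294 -0.643 -1.944
vertex 0.617 -0.556 -1.35
vertex -0.651 -1.194 -1.314
endloop
endfacet
facet normal -0.836 -0.080 -0.544
outer loop
vertex -0.651 -1.194 -1.314
vertex -0.979 0.767 -1.099
vertex -0.294 -0.643 -1.944
endloop
endfacet
facet normal 0.393 0.605 -0.692
outer loop
vertex -0.294 -0.643 -1.944
vertex -0.069 0.854 -0.506
vertex 0.617 -0.556 -1.35
endloop
endfacet
facet normal 0.393 0.606 -0.692
outer loop
vertex -0.979 0.767 -1.099
vertex -0.069 0.854 -0.506
vertex -0.294 -0.643 -1.944
endloop
endfacet
facet normal -0.371 0.417 0.830
outer loop
vertex 1.629 0.281 2.197
vertex 2.655 -0.059 2.827
vertex 2.614 1.051 2.251
endloop
endfacet
facet normal -0.605 0.757 0.248
outer loop
vertex 1.629 0.281 2.197
vertex 2.614 1.051 2.251
vertex 1.991 0.905 1.175
endloop
endfacet
facet normal -0.945 0.282 -0.163
outer loop
vertex 1.629 0.281 2.197
vertex 1.991 0.905 1.175
vertex 1.648 -0.295 1.086
endloop
endfacet
facet normal -0.922 -0.351 0.166
outer loop
vertex 1.629 0.281 2.197
vertex 1.648 -0.295 1.086
vertex 2.059 -0.891 2.107
endloop
endfacet
facet normal -0.567 -0.268 0.779
outer loop
vertex 1.629 0.281 2.197
vertex 2.059 -0.891 2.107
vertex 2.655 -0.059 2.827
endloop
endfacet
facet normal -0.037 0.993 -0.113
outer loop
vertex 1.991 0.905 1.175
vertex 2.614 1.051 2.251
vertex 3.241 0.951 1.173
endloop
endfacet
facet normal 0.342 0.443 0.829
outer loop
vertex 2.614 1.051 2.251
vertex 2.655 -0.059 2.827
vertex 3.652 0.355 2.194
endloop
endfacet
facet normal 0.026 -0.665 0.747
outer loop
vertex 2.655 -0.059 2.827
vertex 2.059 -0.891 2.107
vertex 3.309 -0.845 2.105
endloop
endfacet
facet normal -0.549 -0.799 -0.245
outer loop
vertex 2.059 -0.891 2.107
vertex 1.648 -0.295 1.086
vertex 2.686 -0.991 1.029
endloop
endfacet
facet normal -0.587 0.225 -0.777
outer loop
vertex 1.648 -0.295 1.086
vertex 1.991 0.905 1.175
vertex 2.645 0.119 0.453
endloop
endfacet
facet normal 0.922 0.351 -0.166
outer loop
vertex 3.671 -0.221 1.083
vertex 3.241 0.951 1.173
vertex 3.652 0.355 2.194
endloop
endfacet
facet normal 0.945 -0.282 0.163
outer loop
vertex 3.671 -0.221 1.083
vertex 3.652 0.355 2.194
vertex 3.309 -0.845 2.105
endloop
endfacet
facet normal 0.605 -0.757 -0.248
outer loop
vertex 3.671 -0.221 1.083
vertex 3.309 -0.845 2.105
vertex 2.686 -0.991 1.029
endloop
endfacet
facet normal 0.371 -0.417 -0.830
outer loop
vertex 3.671 -0.221 1.083
vertex 2.686 -0.991 1.029
vertex 2.645 0.119 0.453
endloop
endfacet
facet normal 0.567 0.268 -0.779
outer loop
vertex 3.671 -0.221 1.083
vertex 2.645 0.119 0.453
vertex 3.241 0.951 1.173
endloop
endfacet
facet normal 0.549 0.799 0.245
outer loop
vertex 3.652 0.355 2.194
vertex 3.241 0.951 1.173
vertex 2.614 1.051 2.251
endloop
endfacet
facet normal 0.587 -0.225 0.777
outer loop
vertex 3.309 -0.845 2.105
vertex 3.652 0.355 2.194
vertex 2.655 -0.059 2.827
endloop
endfacet
facet normal 0.037 -0.993 0.113
outer loop
vertex 2.686 -0.991 1.029
vertex 3.309 -0.845 2.105
vertex 2.059 -0.891 2.107
endloop
endfacet
facet normal -0.342 -0.443 -0.829
outer loop
vertex 2.645 0.119 0.453
vertex 2.686 -0.991 1.029
vertex 1.648 -0.295 1.086
endloop
endfacet
facet normal -0.026 0.665 -0.747
outer loop
vertex 3.241 0.951 1.173
vertex 2.645 0.119 0.453
vertex 1.991 0.905 1.175
endloop
endfacet

endsolid
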